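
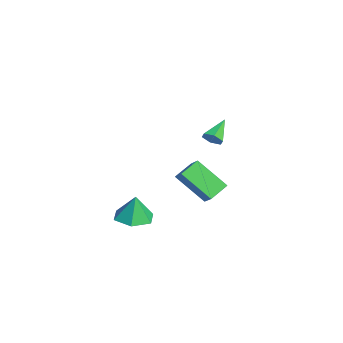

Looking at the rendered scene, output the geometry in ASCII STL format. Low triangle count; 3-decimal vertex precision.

solid 
facet normal -0.019 -0.078 -0.997
outer loop
vertex 1.044 -2.195 -4.223
vertex 0.266 -2.897 -4.153
vertex 0.044 -1.873 -4.229
endloop
endfacet
facet normal 0.269 0.845 0.461
outer loop
vertex 1.044 -2.195 -4.223
vertex 0.044 -1.873 -4.229
vertex 0.294 -2.783 -2.707
endloop
endfacet
facet normal -0.020 -0.078 -0.997
outer loop
vertex 0.044 -1.873 -4.229
vertex 0.266 -2.897 -4.153
vertex -0.734 -2.575 -4.158
endloop
endfacet
facet normal -0.558 0.668 0.491
outer loop
vertex 0.044 -1.873 -4.229
vertex -0.734 -2.575 -4.158
vertex 0.294 -2.783 -2.707
endloop
endfacet
facet normal -0.020 -0.078 -0.997
outer loop
vertex -0.734 -2.575 -4.158
vertex 0.266 -2.897 -4.153
vertex -0.512 -3.598 -4.082
endloop
endfacet
facet normal -0.817 -0.136 0.560
outer loop
vertex -0.734 -2.575 -4.158
vertex -0.512 -3.598 -4.082
vertex 0.294 -2.783 -2.707
endloop
endfacet
facet normal -0.020 -0.078 -0.997
outer loop
vertex -0.512 -3.598 -4.082
vertex 0.266 -2.897 -4.153
vertex 0.487 -3.92 -4.077
endloop
endfacet
facet normal -0.249 -0.762 0.598
outer loop
vertex -0.512 -3.598 -4.082
vertex 0.487 -3.92 -4.077
vertex 0.294 -2.783 -2.707
endloop
endfacet
facet normal -0.019 -0.078 -0.997
outer loop
vertex 0.487 -3.92 -4.077
vertex 0.266 -2.897 -4.153
vertex 1.265 -3.218 -4.147
endloop
endfacet
facet normal 0.579 -0.585 0.567
outer loop
vertex 0.487 -3.92 -4.077
vertex 1.265 -3.218 -4.147
vertex 0.294 -2.783 -2.707
endloop
endfacet
facet normal -0.019 -0.078 -0.997
outer loop
vertex 1.265 -3.218 -4.147
vertex 0.266 -2.897 -4.153
vertex 1.044 -2.195 -4.223
endloop
endfacet
facet normal 0.838 0.218 0.499
outer loop
vertex 1.265 -3.218 -4.147
vertex 1.044 -2.195 -4.223
vertex 0.294 -2.783 -2.707
endloop
endfacet
facet normal 0.619 -0.582 -0.528
outer loop
vertex 4.385 0.079 3.477
vertex 4.02 0.075 3.053
vertex 4.415 0.472 3.079
endloop
endfacet
facet normal 0.537 0.580 0.613
outer loop
vertex 4.385 0.079 3.477
vertex 4.415 0.472 3.079
vertex 3.16 0.885 3.787
endloop
endfacet
facet normal 0.619 -0.581 -0.529
outer loop
vertex 4.415 0.472 3.079
vertex 4.02 0.075 3.053
vertex 4.049 0.468 2.655
endloop
endfacet
facet normal 0.209 0.959 -0.189
outer loop
vertex 4.415 0.472 3.079
vertex 4.049 0.468 2.655
vertex 3.16 0.885 3.787
endloop
endfacet
facet normal 0.618 -0.582 -0.529
outer loop
vertex 4.049 0.468 2.655
vertex 4.02 0.075 3.053
vertex 3.654 0.072 2.629
endloop
endfacet
facet normal -0.531 0.570 -0.627
outer loop
vertex 4.049 0.468 2.655
vertex 3.654 0.072 2.629
vertex 3.16 0.885 3.787
endloop
endfacet
facet normal 0.618 -0.582 -0.529
outer loop
vertex 3.654 0.072 2.629
vertex 4.02 0.075 3.053
vertex 3.625 -0.321 3.027
endloop
endfacet
facet normal -0.944 -0.198 -0.264
outer loop
vertex 3.654 0.072 2.629
vertex 3.625 -0.321 3.027
vertex 3.16 0.885 3.787
endloop
endfacet
facet normal 0.619 -0.583 -0.527
outer loop
vertex 3.625 -0.321 3.027
vertex 4.02 0.075 3.053
vertex 3.99 -0.317 3.451
endloop
endfacet
facet normal -0.617 -0.576 0.536
outer loop
vertex 3.625 -0.321 3.027
vertex 3.99 -0.317 3.451
vertex 3.16 0.885 3.787
endloop
endfacet
facet normal 0.619 -0.583 -0.527
outer loop
vertex 3.99 -0.317 3.451
vertex 4.02 0.075 3.053
vertex 4.385 0.079 3.477
endloop
endfacet
facet normal 0.123 -0.187 0.975
outer loop
vertex 3.99 -0.317 3.451
vertex 4.385 0.079 3.477
vertex 3.16 0.885 3.787
endloop
endfacet
facet normal -0.469 0.787 0.401
outer loop
vertex -0.967 0.608 -1.316
vertex -0.025 1.89 -2.732
vertex -1.747 0.471 -1.959
endloop
endfacet
facet normal -0.442 -0.602 0.665
outer loop
vertex -1.175 -0.49 -2.448
vertex -0.967 0.608 -1.316
vertex -1.747 0.471 -1.959
endloop
endfacet
facet normal -0.469 0.787 0.400
outer loop
vertex -1.747 0.471 -1.959
vertex -0.025 1.89 -2.732
vertex -0.804 1.753 -3.375
endloop
endfacet
facet normal -0.764 -0.134 -0.631
outer loop
vertex -0.804 1.753 -3.375
vertex -1.175 -0.49 -2.448
vertex -1.747 0.471 -1.959
endloop
endfacet
facet normal 0.765 0.134 0.630
outer loop
vertex -0.967 0.608 -1.316
vertex 0.547 0.929 -3.221
vertex -0.025 1.89 -2.732
endloop
endfacet
facet normal -0.443 -0.601 0.665
outer loop
vertex -0.396 -0.353 -1.805
vertex -0.967 0.608 -1.316
vertex -1.175 -0.49 -2.448
endloop
endfacet
facet normal 0.765 0.134 0.630
outer loop
vertex -0.396 -0.353 -1.805
vertex 0.547 0.929 -3.221
vertex -0.967 0.608 -1.316
endloop
endfacet
facet normal 0.443 0.602 -0.665
outer loop
vertex -0.025 1.89 -2.732
vertex 0.547 0.929 -3.221
vertex -0.804 1.753 -3.375
endloop
endfacet
facet normal -0.765 -0.134 -0.630
outer loop
vertex -0.233 0.792 -3.864
vertex -1.175 -0.49 -2.448
vertex -0.804 1.753 -3.375
endloop
endfacet
facet normal 0.443 0.601 -0.665
outer loop
vertex -0.804 1.753 -3.375
vertex 0.547 0.929 -3.221
vertex -0.233 0.792 -3.864
endloop
endfacet
facet normal 0.469 -0.787 -0.401
outer loop
vertex -0.233 0.792 -3.864
vertex -0.396 -0.353 -1.805
vertex -1.175 -0.49 -2.448
endloop
endfacet
facet normal 0.469 -0.787 -0.401
outer loop
vertex 0.547 0.929 -3.221
vertex -0.396 -0.353 -1.805
vertex -0.233 0.792 -3.864
endloop
endfacet

endsolid


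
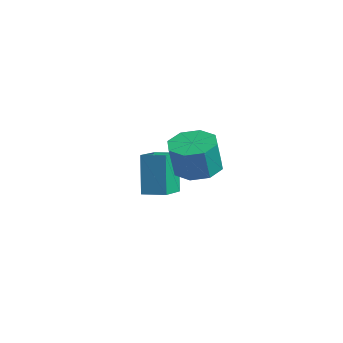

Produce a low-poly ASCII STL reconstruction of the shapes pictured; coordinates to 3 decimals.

solid 
facet normal -0.081 0.234 -0.969
outer loop
vertex 2.293 -1.538 1.802
vertex 1.664 -0.71 2.055
vertex 2.718 -0.85 1.933
endloop
endfacet
facet normal 0.851 -0.489 -0.190
outer loop
vertex 2.293 -1.538 1.802
vertex 2.718 -0.85 1.933
vertex 2.425 -1.918 3.371
endloop
endfacet
facet normal 0.851 -0.489 -0.190
outer loop
vertex 2.425 -1.918 3.371
vertex 2.718 -0.85 1.933
vertex 2.85 -1.23 3.502
endloop
endfacet
facet normal 0.082 -0.235 0.969
outer loop
vertex 2.425 -1.918 3.371
vertex 2.85 -1.23 3.502
vertex 1.796 -1.09 3.625
endloop
endfacet
facet normal -0.081 0.234 -0.969
outer loop
vertex 2.718 -0.85 1.933
vertex 1.664 -0.71 2.055
vertex 2.525 -0.08 2.135
endloop
endfacet
facet normal 0.968 0.248 -0.021
outer loop
vertex 2.718 -0.85 1.933
vertex 2.525 -0.08 2.135
vertex 2.85 -1.23 3.502
endloop
endfacet
facet normal 0.968 0.248 -0.021
outer loop
vertex 2.85 -1.23 3.502
vertex 2.525 -0.08 2.135
vertex 2.657 -0.46 3.705
endloop
endfacet
facet normal 0.082 -0.235 0.969
outer loop
vertex 2.85 -1.23 3.502
vertex 2.657 -0.46 3.705
vertex 1.796 -1.09 3.625
endloop
endfacet
facet normal -0.082 0.235 -0.969
outer loop
vertex 2.525 -0.08 2.135
vertex 1.664 -0.71 2.055
vertex 1.828 0.321 2.291
endloop
endfacet
facet normal 0.519 0.840 0.160
outer loop
vertex 2.525 -0.08 2.135
vertex 1.828 0.321 2.291
vertex 2.657 -0.46 3.705
endloop
endfacet
facet normal 0.519 0.840 0.160
outer loop
vertex 2.657 -0.46 3.705
vertex 1.828 0.321 2.291
vertex 1.96 -0.059 3.86
endloop
endfacet
facet normal 0.081 -0.234 0.969
outer loop
vertex 2.657 -0.46 3.705
vertex 1.96 -0.059 3.86
vertex 1.796 -1.09 3.625
endloop
endfacet
facet normal -0.082 0.235 -0.969
outer loop
vertex 1.828 0.321 2.291
vertex 1.664 -0.71 2.055
vertex 1.035 0.118 2.309
endloop
endfacet
facet normal -0.235 0.940 0.247
outer loop
vertex 1.828 0.321 2.291
vertex 1.035 0.118 2.309
vertex 1.96 -0.059 3.86
endloop
endfacet
facet normal -0.235 0.940 0.247
outer loop
vertex 1.96 -0.059 3.86
vertex 1.035 0.118 2.309
vertex 1.167 -0.262 3.878
endloop
endfacet
facet normal 0.082 -0.234 0.969
outer loop
vertex 1.96 -0.059 3.86
vertex 1.167 -0.262 3.878
vertex 1.796 -1.09 3.625
endloop
endfacet
facet normal -0.082 0.235 -0.969
outer loop
vertex 1.035 0.118 2.309
vertex 1.664 -0.71 2.055
vertex 0.61 -0.57 2.178
endloop
endfacet
facet normal -0.851 0.489 0.190
outer loop
vertex 1.035 0.118 2.309
vertex 0.61 -0.57 2.178
vertex 1.167 -0.262 3.878
endloop
endfacet
facet normal -0.851 0.489 0.190
outer loop
vertex 1.167 -0.262 3.878
vertex 0.61 -0.57 2.178
vertex 0.742 -0.95 3.747
endloop
endfacet
facet normal 0.081 -0.234 0.969
outer loop
vertex 1.167 -0.262 3.878
vertex 0.742 -0.95 3.747
vertex 1.796 -1.09 3.625
endloop
endfacet
facet normal -0.082 0.235 -0.969
outer loop
vertex 0.61 -0.57 2.178
vertex 1.664 -0.71 2.055
vertex 0.803 -1.34 1.975
endloop
endfacet
facet normal -0.968 -0.248 0.021
outer loop
vertex 0.61 -0.57 2.178
vertex 0.803 -1.34 1.975
vertex 0.742 -0.95 3.747
endloop
endfacet
facet normal -0.968 -0.248 0.021
outer loop
vertex 0.742 -0.95 3.747
vertex 0.803 -1.34 1.975
vertex 0.935 -1.72 3.545
endloop
endfacet
facet normal 0.081 -0.234 0.969
outer loop
vertex 0.742 -0.95 3.747
vertex 0.935 -1.72 3.545
vertex 1.796 -1.09 3.625
endloop
endfacet
facet normal -0.081 0.234 -0.969
outer loop
vertex 0.803 -1.34 1.975
vertex 1.664 -0.71 2.055
vertex 1.5 -1.741 1.82
endloop
endfacet
facet normal -0.519 -0.840 -0.160
outer loop
vertex 0.803 -1.34 1.975
vertex 1.5 -1.741 1.82
vertex 0.935 -1.72 3.545
endloop
endfacet
facet normal -0.519 -0.840 -0.160
outer loop
vertex 0.935 -1.72 3.545
vertex 1.5 -1.741 1.82
vertex 1.632 -2.121 3.389
endloop
endfacet
facet normal 0.082 -0.235 0.969
outer loop
vertex 0.935 -1.72 3.545
vertex 1.632 -2.121 3.389
vertex 1.796 -1.09 3.625
endloop
endfacet
facet normal -0.082 0.234 -0.969
outer loop
vertex 1.5 -1.741 1.82
vertex 1.664 -0.71 2.055
vertex 2.293 -1.538 1.802
endloop
endfacet
facet normal 0.235 -0.940 -0.247
outer loop
vertex 1.5 -1.741 1.82
vertex 2.293 -1.538 1.802
vertex 1.632 -2.121 3.389
endloop
endfacet
facet normal 0.235 -0.940 -0.247
outer loop
vertex 1.632 -2.121 3.389
vertex 2.293 -1.538 1.802
vertex 2.425 -1.918 3.371
endloop
endfacet
facet normal 0.082 -0.235 0.969
outer loop
vertex 1.632 -2.121 3.389
vertex 2.425 -1.918 3.371
vertex 1.796 -1.09 3.625
endloop
endfacet
facet normal -0.790 -0.598 -0.139
outer loop
vertex -3.352 -0.275 0.548
vertex -4.239 1.026 -0.008
vertex -2.685 -0.685 -1.475
endloop
endfacet
facet normal 0.531 -0.779 0.333
outer loop
vertex -1.761 0.014 -1.312
vertex -3.352 -0.275 0.548
vertex -2.685 -0.685 -1.475
endloop
endfacet
facet normal -0.790 -0.598 -0.140
outer loop
vertex -2.685 -0.685 -1.475
vertex -4.239 1.026 -0.008
vertex -3.571 0.616 -2.032
endloop
endfacet
facet normal 0.308 -0.190 -0.932
outer loop
vertex -3.571 0.616 -2.032
vertex -1.761 0.014 -1.312
vertex -2.685 -0.685 -1.475
endloop
endfacet
facet normal -0.307 0.189 0.933
outer loop
vertex -3.352 -0.275 0.548
vertex -3.315 1.725 0.155
vertex -4.239 1.026 -0.008
endloop
endfacet
facet normal 0.531 -0.779 0.333
outer loop
vertex -2.429 0.424 0.712
vertex -3.352 -0.275 0.548
vertex -1.761 0.014 -1.312
endloop
endfacet
facet normal -0.309 0.189 0.932
outer loop
vertex -2.429 0.424 0.712
vertex -3.315 1.725 0.155
vertex -3.352 -0.275 0.548
endloop
endfacet
facet normal -0.531 0.779 -0.333
outer loop
vertex -4.239 1.026 -0.008
vertex -3.315 1.725 0.155
vertex -3.571 0.616 -2.032
endloop
endfacet
facet normal 0.308 -0.188 -0.932
outer loop
vertex -2.648 1.315 -1.868
vertex -1.761 0.014 -1.312
vertex -3.571 0.616 -2.032
endloop
endfacet
facet normal -0.531 0.779 -0.333
outer loop
vertex -3.571 0.616 -2.032
vertex -3.315 1.725 0.155
vertex -2.648 1.315 -1.868
endloop
endfacet
facet normal 0.789 0.598 0.139
outer loop
vertex -2.648 1.315 -1.868
vertex -2.429 0.424 0.712
vertex -1.761 0.014 -1.312
endloop
endfacet
facet normal 0.790 0.597 0.139
outer loop
vertex -3.315 1.725 0.155
vertex -2.429 0.424 0.712
vertex -2.648 1.315 -1.868
endloop
endfacet

endsolid


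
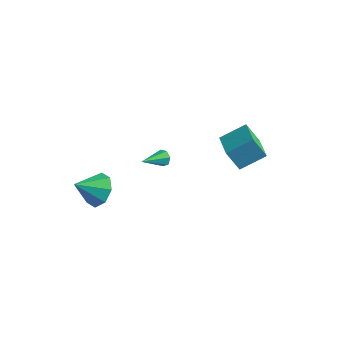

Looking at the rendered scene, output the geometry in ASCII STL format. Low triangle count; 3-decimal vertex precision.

solid 
facet normal 0.431 0.651 -0.625
outer loop
vertex -0.584 -3.928 -4.162
vertex -1.496 -3.35 -4.188
vertex -0.608 -3.348 -3.574
endloop
endfacet
facet normal 0.558 -0.579 0.594
outer loop
vertex -0.584 -3.928 -4.162
vertex -0.608 -3.348 -3.574
vertex -2.224 -4.45 -3.132
endloop
endfacet
facet normal 0.431 0.651 -0.625
outer loop
vertex -0.608 -3.348 -3.574
vertex -1.496 -3.35 -4.188
vertex -1.152 -2.769 -3.346
endloop
endfacet
facet normal 0.313 -0.079 0.947
outer loop
vertex -0.608 -3.348 -3.574
vertex -1.152 -2.769 -3.346
vertex -2.224 -4.45 -3.132
endloop
endfacet
facet normal 0.431 0.651 -0.625
outer loop
vertex -1.152 -2.769 -3.346
vertex -1.496 -3.35 -4.188
vertex -1.897 -2.53 -3.611
endloop
endfacet
facet normal -0.243 0.274 0.931
outer loop
vertex -1.152 -2.769 -3.346
vertex -1.897 -2.53 -3.611
vertex -2.224 -4.45 -3.132
endloop
endfacet
facet normal 0.430 0.651 -0.626
outer loop
vertex -1.897 -2.53 -3.611
vertex -1.496 -3.35 -4.188
vertex -2.408 -2.772 -4.214
endloop
endfacet
facet normal -0.785 0.272 0.556
outer loop
vertex -1.897 -2.53 -3.611
vertex -2.408 -2.772 -4.214
vertex -2.224 -4.45 -3.132
endloop
endfacet
facet normal 0.430 0.651 -0.625
outer loop
vertex -2.408 -2.772 -4.214
vertex -1.496 -3.35 -4.188
vertex -2.385 -3.352 -4.802
endloop
endfacet
facet normal -0.996 -0.082 0.042
outer loop
vertex -2.408 -2.772 -4.214
vertex -2.385 -3.352 -4.802
vertex -2.224 -4.45 -3.132
endloop
endfacet
facet normal 0.430 0.651 -0.625
outer loop
vertex -2.385 -3.352 -4.802
vertex -1.496 -3.35 -4.188
vertex -1.841 -3.931 -5.031
endloop
endfacet
facet normal -0.751 -0.583 -0.311
outer loop
vertex -2.385 -3.352 -4.802
vertex -1.841 -3.931 -5.031
vertex -2.224 -4.45 -3.132
endloop
endfacet
facet normal 0.431 0.651 -0.625
outer loop
vertex -1.841 -3.931 -5.031
vertex -1.496 -3.35 -4.188
vertex -1.095 -4.17 -4.766
endloop
endfacet
facet normal -0.195 -0.935 -0.295
outer loop
vertex -1.841 -3.931 -5.031
vertex -1.095 -4.17 -4.766
vertex -2.224 -4.45 -3.132
endloop
endfacet
facet normal 0.430 0.651 -0.625
outer loop
vertex -1.095 -4.17 -4.766
vertex -1.496 -3.35 -4.188
vertex -0.584 -3.928 -4.162
endloop
endfacet
facet normal 0.348 -0.934 0.080
outer loop
vertex -1.095 -4.17 -4.766
vertex -0.584 -3.928 -4.162
vertex -2.224 -4.45 -3.132
endloop
endfacet
facet normal -0.718 0.664 -0.206
outer loop
vertex 1.882 2.923 -2.799
vertex 2.781 4.128 -2.049
vertex 2.558 3.243 -4.122
endloop
endfacet
facet normal -0.535 -0.717 -0.447
outer loop
vertex 3.779 2.112 -3.771
vertex 1.882 2.923 -2.799
vertex 2.558 3.243 -4.122
endloop
endfacet
facet normal -0.718 0.665 -0.207
outer loop
vertex 2.558 3.243 -4.122
vertex 2.781 4.128 -2.049
vertex 3.458 4.447 -3.372
endloop
endfacet
facet normal 0.445 0.210 -0.871
outer loop
vertex 3.458 4.447 -3.372
vertex 3.779 2.112 -3.771
vertex 2.558 3.243 -4.122
endloop
endfacet
facet normal -0.445 -0.210 0.871
outer loop
vertex 1.882 2.923 -2.799
vertex 4.002 2.997 -1.698
vertex 2.781 4.128 -2.049
endloop
endfacet
facet normal -0.535 -0.717 -0.447
outer loop
vertex 3.102 1.793 -2.448
vertex 1.882 2.923 -2.799
vertex 3.779 2.112 -3.771
endloop
endfacet
facet normal -0.445 -0.210 0.871
outer loop
vertex 3.102 1.793 -2.448
vertex 4.002 2.997 -1.698
vertex 1.882 2.923 -2.799
endloop
endfacet
facet normal 0.535 0.717 0.447
outer loop
vertex 2.781 4.128 -2.049
vertex 4.002 2.997 -1.698
vertex 3.458 4.447 -3.372
endloop
endfacet
facet normal 0.445 0.210 -0.871
outer loop
vertex 4.678 3.317 -3.021
vertex 3.779 2.112 -3.771
vertex 3.458 4.447 -3.372
endloop
endfacet
facet normal 0.535 0.717 0.447
outer loop
vertex 3.458 4.447 -3.372
vertex 4.002 2.997 -1.698
vertex 4.678 3.317 -3.021
endloop
endfacet
facet normal 0.718 -0.665 0.207
outer loop
vertex 4.678 3.317 -3.021
vertex 3.102 1.793 -2.448
vertex 3.779 2.112 -3.771
endloop
endfacet
facet normal 0.718 -0.665 0.206
outer loop
vertex 4.002 2.997 -1.698
vertex 3.102 1.793 -2.448
vertex 4.678 3.317 -3.021
endloop
endfacet
facet normal 0.245 0.881 -0.404
outer loop
vertex -0.087 0.502 -4.544
vertex -0.253 0.749 -4.106
vertex 0.231 0.563 -4.218
endloop
endfacet
facet normal 0.581 -0.686 -0.438
outer loop
vertex -0.087 0.502 -4.544
vertex 0.231 0.563 -4.218
vertex -0.647 -0.669 -3.454
endloop
endfacet
facet normal 0.245 0.881 -0.405
outer loop
vertex 0.231 0.563 -4.218
vertex -0.253 0.749 -4.106
vertex 0.185 0.765 -3.807
endloop
endfacet
facet normal 0.855 -0.421 0.303
outer loop
vertex 0.231 0.563 -4.218
vertex 0.185 0.765 -3.807
vertex -0.647 -0.669 -3.454
endloop
endfacet
facet normal 0.244 0.882 -0.404
outer loop
vertex 0.185 0.765 -3.807
vertex -0.253 0.749 -4.106
vertex -0.19 0.954 -3.621
endloop
endfacet
facet normal 0.432 -0.029 0.901
outer loop
vertex 0.185 0.765 -3.807
vertex -0.19 0.954 -3.621
vertex -0.647 -0.669 -3.454
endloop
endfacet
facet normal 0.246 0.881 -0.404
outer loop
vertex -0.19 0.954 -3.621
vertex -0.253 0.749 -4.106
vertex -0.613 0.99 -3.8
endloop
endfacet
facet normal -0.368 0.197 0.909
outer loop
vertex -0.19 0.954 -3.621
vertex -0.613 0.99 -3.8
vertex -0.647 -0.669 -3.454
endloop
endfacet
facet normal 0.245 0.881 -0.405
outer loop
vertex -0.613 0.99 -3.8
vertex -0.253 0.749 -4.106
vertex -0.764 0.844 -4.209
endloop
endfacet
facet normal -0.944 0.086 0.318
outer loop
vertex -0.613 0.99 -3.8
vertex -0.764 0.844 -4.209
vertex -0.647 -0.669 -3.454
endloop
endfacet
facet normal 0.245 0.881 -0.404
outer loop
vertex -0.764 0.844 -4.209
vertex -0.253 0.749 -4.106
vertex -0.53 0.627 -4.54
endloop
endfacet
facet normal -0.861 -0.279 -0.426
outer loop
vertex -0.764 0.844 -4.209
vertex -0.53 0.627 -4.54
vertex -0.647 -0.669 -3.454
endloop
endfacet
facet normal 0.245 0.881 -0.404
outer loop
vertex -0.53 0.627 -4.54
vertex -0.253 0.749 -4.106
vertex -0.087 0.502 -4.544
endloop
endfacet
facet normal -0.182 -0.622 -0.762
outer loop
vertex -0.53 0.627 -4.54
vertex -0.087 0.502 -4.544
vertex -0.647 -0.669 -3.454
endloop
endfacet

endsolid


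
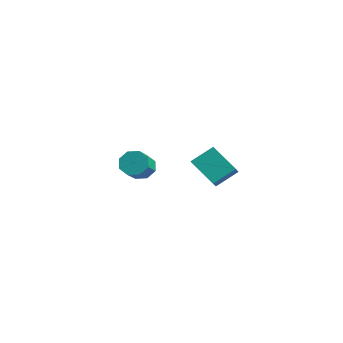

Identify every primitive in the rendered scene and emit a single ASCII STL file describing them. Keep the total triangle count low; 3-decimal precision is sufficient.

solid 
facet normal -0.460 0.646 -0.609
outer loop
vertex -0.396 -1.94 -0.334
vertex -0.793 -2.57 -0.702
vertex -0.951 -2.073 -0.056
endloop
endfacet
facet normal 0.155 0.734 0.661
outer loop
vertex -0.396 -1.94 -0.334
vertex -0.951 -2.073 -0.056
vertex 0.33 -2.961 0.629
endloop
endfacet
facet normal 0.155 0.734 0.661
outer loop
vertex 0.33 -2.961 0.629
vertex -0.951 -2.073 -0.056
vertex -0.226 -3.094 0.907
endloop
endfacet
facet normal 0.459 -0.646 0.610
outer loop
vertex 0.33 -2.961 0.629
vertex -0.226 -3.094 0.907
vertex -0.067 -3.59 0.262
endloop
endfacet
facet normal -0.460 0.646 -0.609
outer loop
vertex -0.951 -2.073 -0.056
vertex -0.793 -2.57 -0.702
vertex -1.414 -2.497 -0.156
endloop
endfacet
facet normal -0.508 0.372 0.777
outer loop
vertex -0.951 -2.073 -0.056
vertex -1.414 -2.497 -0.156
vertex -0.226 -3.094 0.907
endloop
endfacet
facet normal -0.508 0.372 0.777
outer loop
vertex -0.226 -3.094 0.907
vertex -1.414 -2.497 -0.156
vertex -0.688 -3.517 0.807
endloop
endfacet
facet normal 0.459 -0.646 0.610
outer loop
vertex -0.226 -3.094 0.907
vertex -0.688 -3.517 0.807
vertex -0.067 -3.59 0.262
endloop
endfacet
facet normal -0.459 0.647 -0.609
outer loop
vertex -1.414 -2.497 -0.156
vertex -0.793 -2.57 -0.702
vertex -1.513 -2.963 -0.576
endloop
endfacet
facet normal -0.874 -0.209 0.438
outer loop
vertex -1.414 -2.497 -0.156
vertex -1.513 -2.963 -0.576
vertex -0.688 -3.517 0.807
endloop
endfacet
facet normal -0.874 -0.209 0.438
outer loop
vertex -0.688 -3.517 0.807
vertex -1.513 -2.963 -0.576
vertex -0.787 -3.984 0.387
endloop
endfacet
facet normal 0.459 -0.646 0.610
outer loop
vertex -0.688 -3.517 0.807
vertex -0.787 -3.984 0.387
vertex -0.067 -3.59 0.262
endloop
endfacet
facet normal -0.459 0.646 -0.610
outer loop
vertex -1.513 -2.963 -0.576
vertex -0.793 -2.57 -0.702
vertex -1.19 -3.199 -1.069
endloop
endfacet
facet normal -0.728 -0.667 -0.158
outer loop
vertex -1.513 -2.963 -0.576
vertex -1.19 -3.199 -1.069
vertex -0.787 -3.984 0.387
endloop
endfacet
facet normal -0.728 -0.667 -0.158
outer loop
vertex -0.787 -3.984 0.387
vertex -1.19 -3.199 -1.069
vertex -0.464 -4.22 -0.106
endloop
endfacet
facet normal 0.459 -0.646 0.610
outer loop
vertex -0.787 -3.984 0.387
vertex -0.464 -4.22 -0.106
vertex -0.067 -3.59 0.262
endloop
endfacet
facet normal -0.459 0.646 -0.610
outer loop
vertex -1.19 -3.199 -1.069
vertex -0.793 -2.57 -0.702
vertex -0.634 -3.066 -1.347
endloop
endfacet
facet normal -0.155 -0.734 -0.661
outer loop
vertex -1.19 -3.199 -1.069
vertex -0.634 -3.066 -1.347
vertex -0.464 -4.22 -0.106
endloop
endfacet
facet normal -0.155 -0.734 -0.661
outer loop
vertex -0.464 -4.22 -0.106
vertex -0.634 -3.066 -1.347
vertex 0.091 -4.087 -0.384
endloop
endfacet
facet normal 0.460 -0.646 0.609
outer loop
vertex -0.464 -4.22 -0.106
vertex 0.091 -4.087 -0.384
vertex -0.067 -3.59 0.262
endloop
endfacet
facet normal -0.459 0.646 -0.610
outer loop
vertex -0.634 -3.066 -1.347
vertex -0.793 -2.57 -0.702
vertex -0.172 -2.643 -1.247
endloop
endfacet
facet normal 0.508 -0.372 -0.777
outer loop
vertex -0.634 -3.066 -1.347
vertex -0.172 -2.643 -1.247
vertex 0.091 -4.087 -0.384
endloop
endfacet
facet normal 0.508 -0.372 -0.777
outer loop
vertex 0.091 -4.087 -0.384
vertex -0.172 -2.643 -1.247
vertex 0.554 -3.663 -0.284
endloop
endfacet
facet normal 0.460 -0.646 0.609
outer loop
vertex 0.091 -4.087 -0.384
vertex 0.554 -3.663 -0.284
vertex -0.067 -3.59 0.262
endloop
endfacet
facet normal -0.459 0.646 -0.610
outer loop
vertex -0.172 -2.643 -1.247
vertex -0.793 -2.57 -0.702
vertex -0.073 -2.176 -0.827
endloop
endfacet
facet normal 0.874 0.209 -0.438
outer loop
vertex -0.172 -2.643 -1.247
vertex -0.073 -2.176 -0.827
vertex 0.554 -3.663 -0.284
endloop
endfacet
facet normal 0.874 0.209 -0.438
outer loop
vertex 0.554 -3.663 -0.284
vertex -0.073 -2.176 -0.827
vertex 0.653 -3.197 0.136
endloop
endfacet
facet normal 0.459 -0.647 0.609
outer loop
vertex 0.554 -3.663 -0.284
vertex 0.653 -3.197 0.136
vertex -0.067 -3.59 0.262
endloop
endfacet
facet normal -0.459 0.646 -0.610
outer loop
vertex -0.073 -2.176 -0.827
vertex -0.793 -2.57 -0.702
vertex -0.396 -1.94 -0.334
endloop
endfacet
facet normal 0.728 0.667 0.158
outer loop
vertex -0.073 -2.176 -0.827
vertex -0.396 -1.94 -0.334
vertex 0.653 -3.197 0.136
endloop
endfacet
facet normal 0.728 0.667 0.158
outer loop
vertex 0.653 -3.197 0.136
vertex -0.396 -1.94 -0.334
vertex 0.33 -2.961 0.629
endloop
endfacet
facet normal 0.459 -0.646 0.610
outer loop
vertex 0.653 -3.197 0.136
vertex 0.33 -2.961 0.629
vertex -0.067 -3.59 0.262
endloop
endfacet
facet normal -0.550 0.584 -0.597
outer loop
vertex -3.583 3.169 -3.749
vertex -3.19 4.444 -2.865
vertex -2.002 3.481 -4.9
endloop
endfacet
facet normal -0.245 -0.796 -0.553
outer loop
vertex -1.15 2.576 -3.975
vertex -3.583 3.169 -3.749
vertex -2.002 3.481 -4.9
endloop
endfacet
facet normal -0.550 0.583 -0.597
outer loop
vertex -2.002 3.481 -4.9
vertex -3.19 4.444 -2.865
vertex -1.61 4.756 -4.016
endloop
endfacet
facet normal 0.798 0.158 -0.581
outer loop
vertex -1.61 4.756 -4.016
vertex -1.15 2.576 -3.975
vertex -2.002 3.481 -4.9
endloop
endfacet
facet normal -0.798 -0.157 0.581
outer loop
vertex -3.583 3.169 -3.749
vertex -2.338 3.539 -1.94
vertex -3.19 4.444 -2.865
endloop
endfacet
facet normal -0.245 -0.796 -0.553
outer loop
vertex -2.73 2.264 -2.824
vertex -3.583 3.169 -3.749
vertex -1.15 2.576 -3.975
endloop
endfacet
facet normal -0.798 -0.158 0.582
outer loop
vertex -2.73 2.264 -2.824
vertex -2.338 3.539 -1.94
vertex -3.583 3.169 -3.749
endloop
endfacet
facet normal 0.246 0.796 0.553
outer loop
vertex -3.19 4.444 -2.865
vertex -2.338 3.539 -1.94
vertex -1.61 4.756 -4.016
endloop
endfacet
facet normal 0.798 0.157 -0.582
outer loop
vertex -0.757 3.851 -3.091
vertex -1.15 2.576 -3.975
vertex -1.61 4.756 -4.016
endloop
endfacet
facet normal 0.245 0.796 0.553
outer loop
vertex -1.61 4.756 -4.016
vertex -2.338 3.539 -1.94
vertex -0.757 3.851 -3.091
endloop
endfacet
facet normal 0.550 -0.584 0.597
outer loop
vertex -0.757 3.851 -3.091
vertex -2.73 2.264 -2.824
vertex -1.15 2.576 -3.975
endloop
endfacet
facet normal 0.550 -0.583 0.598
outer loop
vertex -2.338 3.539 -1.94
vertex -2.73 2.264 -2.824
vertex -0.757 3.851 -3.091
endloop
endfacet

endsolid


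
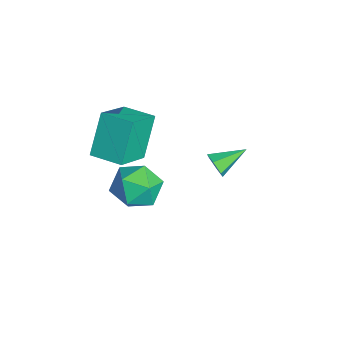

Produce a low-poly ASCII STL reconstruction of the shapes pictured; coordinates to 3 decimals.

solid 
facet normal -0.642 -0.764 -0.057
outer loop
vertex -0.637 -2.106 3.014
vertex -1.886 -0.979 1.971
vertex 0.282 -2.745 1.225
endloop
endfacet
facet normal 0.631 -0.569 0.527
outer loop
vertex 1.226 -1.621 1.309
vertex -0.637 -2.106 3.014
vertex 0.282 -2.745 1.225
endloop
endfacet
facet normal -0.642 -0.764 -0.057
outer loop
vertex 0.282 -2.745 1.225
vertex -1.886 -0.979 1.971
vertex -0.968 -1.617 0.182
endloop
endfacet
facet normal 0.435 -0.302 -0.848
outer loop
vertex -0.968 -1.617 0.182
vertex 1.226 -1.621 1.309
vertex 0.282 -2.745 1.225
endloop
endfacet
facet normal -0.435 0.302 0.848
outer loop
vertex -0.637 -2.106 3.014
vertex -0.942 0.145 2.055
vertex -1.886 -0.979 1.971
endloop
endfacet
facet normal 0.631 -0.570 0.527
outer loop
vertex 0.308 -0.983 3.098
vertex -0.637 -2.106 3.014
vertex 1.226 -1.621 1.309
endloop
endfacet
facet normal -0.435 0.302 0.848
outer loop
vertex 0.308 -0.983 3.098
vertex -0.942 0.145 2.055
vertex -0.637 -2.106 3.014
endloop
endfacet
facet normal -0.631 0.569 -0.527
outer loop
vertex -1.886 -0.979 1.971
vertex -0.942 0.145 2.055
vertex -0.968 -1.617 0.182
endloop
endfacet
facet normal 0.435 -0.303 -0.848
outer loop
vertex -0.023 -0.494 0.266
vertex 1.226 -1.621 1.309
vertex -0.968 -1.617 0.182
endloop
endfacet
facet normal -0.630 0.570 -0.527
outer loop
vertex -0.968 -1.617 0.182
vertex -0.942 0.145 2.055
vertex -0.023 -0.494 0.266
endloop
endfacet
facet normal 0.642 0.764 0.057
outer loop
vertex -0.023 -0.494 0.266
vertex 0.308 -0.983 3.098
vertex 1.226 -1.621 1.309
endloop
endfacet
facet normal 0.642 0.764 0.057
outer loop
vertex -0.942 0.145 2.055
vertex 0.308 -0.983 3.098
vertex -0.023 -0.494 0.266
endloop
endfacet
facet normal -0.459 0.846 -0.271
outer loop
vertex 2.73 -0.738 0.858
vertex 2.051 -0.816 1.765
vertex 3.037 -0.257 1.84
endloop
endfacet
facet normal 0.222 0.847 -0.484
outer loop
vertex 2.73 -0.738 0.858
vertex 3.037 -0.257 1.84
vertex 3.805 -0.815 1.216
endloop
endfacet
facet normal 0.321 0.279 -0.905
outer loop
vertex 2.73 -0.738 0.858
vertex 3.805 -0.815 1.216
vertex 3.293 -1.719 0.756
endloop
endfacet
facet normal -0.298 -0.072 -0.952
outer loop
vertex 2.73 -0.738 0.858
vertex 3.293 -1.719 0.756
vertex 2.21 -1.719 1.095
endloop
endfacet
facet normal -0.780 0.278 -0.560
outer loop
vertex 2.73 -0.738 0.858
vertex 2.21 -1.719 1.095
vertex 2.051 -0.816 1.765
endloop
endfacet
facet normal 0.634 0.768 0.094
outer loop
vertex 3.805 -0.815 1.216
vertex 3.037 -0.257 1.84
vertex 3.79 -0.941 2.345
endloop
endfacet
facet normal -0.468 0.767 0.439
outer loop
vertex 3.037 -0.257 1.84
vertex 2.051 -0.816 1.765
vertex 2.707 -0.941 2.684
endloop
endfacet
facet normal -0.988 -0.152 -0.030
outer loop
vertex 2.051 -0.816 1.765
vertex 2.21 -1.719 1.095
vertex 2.195 -1.845 2.224
endloop
endfacet
facet normal -0.208 -0.719 -0.664
outer loop
vertex 2.21 -1.719 1.095
vertex 3.293 -1.719 0.756
vertex 2.963 -2.403 1.6
endloop
endfacet
facet normal 0.795 -0.151 -0.588
outer loop
vertex 3.293 -1.719 0.756
vertex 3.805 -0.815 1.216
vertex 3.949 -1.844 1.675
endloop
endfacet
facet normal 0.298 0.072 0.952
outer loop
vertex 3.27 -1.922 2.582
vertex 3.79 -0.941 2.345
vertex 2.707 -0.941 2.684
endloop
endfacet
facet normal -0.321 -0.279 0.905
outer loop
vertex 3.27 -1.922 2.582
vertex 2.707 -0.941 2.684
vertex 2.195 -1.845 2.224
endloop
endfacet
facet normal -0.222 -0.847 0.484
outer loop
vertex 3.27 -1.922 2.582
vertex 2.195 -1.845 2.224
vertex 2.963 -2.403 1.6
endloop
endfacet
facet normal 0.459 -0.846 0.271
outer loop
vertex 3.27 -1.922 2.582
vertex 2.963 -2.403 1.6
vertex 3.949 -1.844 1.675
endloop
endfacet
facet normal 0.780 -0.278 0.560
outer loop
vertex 3.27 -1.922 2.582
vertex 3.949 -1.844 1.675
vertex 3.79 -0.941 2.345
endloop
endfacet
facet normal 0.208 0.719 0.664
outer loop
vertex 2.707 -0.941 2.684
vertex 3.79 -0.941 2.345
vertex 3.037 -0.257 1.84
endloop
endfacet
facet normal -0.795 0.151 0.588
outer loop
vertex 2.195 -1.845 2.224
vertex 2.707 -0.941 2.684
vertex 2.051 -0.816 1.765
endloop
endfacet
facet normal -0.634 -0.768 -0.094
outer loop
vertex 2.963 -2.403 1.6
vertex 2.195 -1.845 2.224
vertex 2.21 -1.719 1.095
endloop
endfacet
facet normal 0.468 -0.767 -0.439
outer loop
vertex 3.949 -1.844 1.675
vertex 2.963 -2.403 1.6
vertex 3.293 -1.719 0.756
endloop
endfacet
facet normal 0.988 0.152 0.030
outer loop
vertex 3.79 -0.941 2.345
vertex 3.949 -1.844 1.675
vertex 3.805 -0.815 1.216
endloop
endfacet
facet normal 0.215 -0.915 -0.340
outer loop
vertex -0.234 2.846 -1.993
vertex -0.584 2.585 -1.512
vertex -0.868 2.729 -2.079
endloop
endfacet
facet normal -0.018 0.652 -0.758
outer loop
vertex -0.234 2.846 -1.993
vertex -0.868 2.729 -2.079
vertex -0.916 3.995 -0.988
endloop
endfacet
facet normal 0.215 -0.916 -0.340
outer loop
vertex -0.868 2.729 -2.079
vertex -0.584 2.585 -1.512
vertex -1.218 2.468 -1.597
endloop
endfacet
facet normal -0.839 0.336 -0.427
outer loop
vertex -0.868 2.729 -2.079
vertex -1.218 2.468 -1.597
vertex -0.916 3.995 -0.988
endloop
endfacet
facet normal 0.215 -0.915 -0.341
outer loop
vertex -1.218 2.468 -1.597
vertex -0.584 2.585 -1.512
vertex -0.934 2.324 -1.031
endloop
endfacet
facet normal -0.894 -0.002 0.448
outer loop
vertex -1.218 2.468 -1.597
vertex -0.934 2.324 -1.031
vertex -0.916 3.995 -0.988
endloop
endfacet
facet normal 0.215 -0.915 -0.340
outer loop
vertex -0.934 2.324 -1.031
vertex -0.584 2.585 -1.512
vertex -0.301 2.441 -0.945
endloop
endfacet
facet normal -0.130 -0.024 0.991
outer loop
vertex -0.934 2.324 -1.031
vertex -0.301 2.441 -0.945
vertex -0.916 3.995 -0.988
endloop
endfacet
facet normal 0.215 -0.915 -0.340
outer loop
vertex -0.301 2.441 -0.945
vertex -0.584 2.585 -1.512
vertex 0.049 2.702 -1.426
endloop
endfacet
facet normal 0.691 0.292 0.661
outer loop
vertex -0.301 2.441 -0.945
vertex 0.049 2.702 -1.426
vertex -0.916 3.995 -0.988
endloop
endfacet
facet normal 0.215 -0.915 -0.340
outer loop
vertex 0.049 2.702 -1.426
vertex -0.584 2.585 -1.512
vertex -0.234 2.846 -1.993
endloop
endfacet
facet normal 0.747 0.630 -0.213
outer loop
vertex 0.049 2.702 -1.426
vertex -0.234 2.846 -1.993
vertex -0.916 3.995 -0.988
endloop
endfacet

endsolid


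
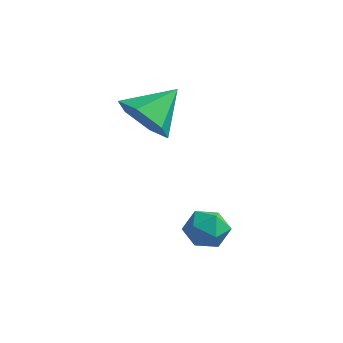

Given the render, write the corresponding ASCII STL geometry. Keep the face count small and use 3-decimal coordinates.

solid 
facet normal -0.078 0.420 0.904
outer loop
vertex 2.375 2.128 -2.001
vertex 1.938 1.577 -1.783
vertex 2.667 1.525 -1.696
endloop
endfacet
facet normal 0.552 0.573 0.606
outer loop
vertex 2.375 2.128 -2.001
vertex 2.667 1.525 -1.696
vertex 2.988 1.834 -2.281
endloop
endfacet
facet normal 0.427 0.904 -0.015
outer loop
vertex 2.375 2.128 -2.001
vertex 2.988 1.834 -2.281
vertex 2.458 2.077 -2.73
endloop
endfacet
facet normal -0.281 0.955 -0.099
outer loop
vertex 2.375 2.128 -2.001
vertex 2.458 2.077 -2.73
vertex 1.809 1.918 -2.423
endloop
endfacet
facet normal -0.592 0.655 0.469
outer loop
vertex 2.375 2.128 -2.001
vertex 1.809 1.918 -2.423
vertex 1.938 1.577 -1.783
endloop
endfacet
facet normal 0.885 -0.041 0.464
outer loop
vertex 2.988 1.834 -2.281
vertex 2.667 1.525 -1.696
vertex 2.931 1.102 -2.237
endloop
endfacet
facet normal -0.134 -0.292 0.947
outer loop
vertex 2.667 1.525 -1.696
vertex 1.938 1.577 -1.783
vertex 2.282 0.943 -1.93
endloop
endfacet
facet normal -0.966 0.090 0.243
outer loop
vertex 1.938 1.577 -1.783
vertex 1.809 1.918 -2.423
vertex 1.752 1.186 -2.379
endloop
endfacet
facet normal -0.461 0.576 -0.675
outer loop
vertex 1.809 1.918 -2.423
vertex 2.458 2.077 -2.73
vertex 2.073 1.495 -2.964
endloop
endfacet
facet normal 0.683 0.495 -0.538
outer loop
vertex 2.458 2.077 -2.73
vertex 2.988 1.834 -2.281
vertex 2.802 1.443 -2.877
endloop
endfacet
facet normal 0.281 -0.955 0.099
outer loop
vertex 2.365 0.892 -2.659
vertex 2.931 1.102 -2.237
vertex 2.282 0.943 -1.93
endloop
endfacet
facet normal -0.427 -0.904 0.015
outer loop
vertex 2.365 0.892 -2.659
vertex 2.282 0.943 -1.93
vertex 1.752 1.186 -2.379
endloop
endfacet
facet normal -0.552 -0.573 -0.606
outer loop
vertex 2.365 0.892 -2.659
vertex 1.752 1.186 -2.379
vertex 2.073 1.495 -2.964
endloop
endfacet
facet normal 0.078 -0.420 -0.904
outer loop
vertex 2.365 0.892 -2.659
vertex 2.073 1.495 -2.964
vertex 2.802 1.443 -2.877
endloop
endfacet
facet normal 0.592 -0.655 -0.469
outer loop
vertex 2.365 0.892 -2.659
vertex 2.802 1.443 -2.877
vertex 2.931 1.102 -2.237
endloop
endfacet
facet normal 0.461 -0.576 0.675
outer loop
vertex 2.282 0.943 -1.93
vertex 2.931 1.102 -2.237
vertex 2.667 1.525 -1.696
endloop
endfacet
facet normal -0.683 -0.495 0.538
outer loop
vertex 1.752 1.186 -2.379
vertex 2.282 0.943 -1.93
vertex 1.938 1.577 -1.783
endloop
endfacet
facet normal -0.885 0.041 -0.464
outer loop
vertex 2.073 1.495 -2.964
vertex 1.752 1.186 -2.379
vertex 1.809 1.918 -2.423
endloop
endfacet
facet normal 0.134 0.292 -0.947
outer loop
vertex 2.802 1.443 -2.877
vertex 2.073 1.495 -2.964
vertex 2.458 2.077 -2.73
endloop
endfacet
facet normal 0.966 -0.090 -0.243
outer loop
vertex 2.931 1.102 -2.237
vertex 2.802 1.443 -2.877
vertex 2.988 1.834 -2.281
endloop
endfacet
facet normal -0.264 -0.795 -0.546
outer loop
vertex 0.683 1.798 1.102
vertex -0.208 2.184 0.97
vertex 0.511 2.382 0.335
endloop
endfacet
facet normal 0.955 0.295 0.010
outer loop
vertex 0.683 1.798 1.102
vertex 0.511 2.382 0.335
vertex 0.188 3.376 1.79
endloop
endfacet
facet normal -0.264 -0.795 -0.546
outer loop
vertex 0.511 2.382 0.335
vertex -0.208 2.184 0.97
vertex -0.38 2.768 0.203
endloop
endfacet
facet normal 0.410 0.793 -0.451
outer loop
vertex 0.511 2.382 0.335
vertex -0.38 2.768 0.203
vertex 0.188 3.376 1.79
endloop
endfacet
facet normal -0.264 -0.795 -0.546
outer loop
vertex -0.38 2.768 0.203
vertex -0.208 2.184 0.97
vertex -1.099 2.57 0.838
endloop
endfacet
facet normal -0.415 0.889 -0.192
outer loop
vertex -0.38 2.768 0.203
vertex -1.099 2.57 0.838
vertex 0.188 3.376 1.79
endloop
endfacet
facet normal -0.263 -0.795 -0.547
outer loop
vertex -1.099 2.57 0.838
vertex -0.208 2.184 0.97
vertex -0.927 1.985 1.606
endloop
endfacet
facet normal -0.696 0.488 0.527
outer loop
vertex -1.099 2.57 0.838
vertex -0.927 1.985 1.606
vertex 0.188 3.376 1.79
endloop
endfacet
facet normal -0.263 -0.795 -0.547
outer loop
vertex -0.927 1.985 1.606
vertex -0.208 2.184 0.97
vertex -0.036 1.599 1.738
endloop
endfacet
facet normal -0.151 -0.010 0.989
outer loop
vertex -0.927 1.985 1.606
vertex -0.036 1.599 1.738
vertex 0.188 3.376 1.79
endloop
endfacet
facet normal -0.263 -0.795 -0.547
outer loop
vertex -0.036 1.599 1.738
vertex -0.208 2.184 0.97
vertex 0.683 1.798 1.102
endloop
endfacet
facet normal 0.675 -0.106 0.730
outer loop
vertex -0.036 1.599 1.738
vertex 0.683 1.798 1.102
vertex 0.188 3.376 1.79
endloop
endfacet

endsolid


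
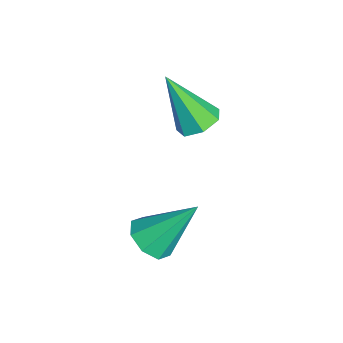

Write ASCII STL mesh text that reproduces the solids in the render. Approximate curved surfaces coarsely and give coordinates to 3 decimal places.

solid 
facet normal 0.241 0.457 -0.856
outer loop
vertex -1.379 1.907 1.918
vertex -1.97 2.391 2.01
vertex -1.245 2.468 2.255
endloop
endfacet
facet normal 0.829 -0.420 0.369
outer loop
vertex -1.379 1.907 1.918
vertex -1.245 2.468 2.255
vertex -2.49 1.409 3.85
endloop
endfacet
facet normal 0.241 0.456 -0.857
outer loop
vertex -1.245 2.468 2.255
vertex -1.97 2.391 2.01
vertex -1.657 2.971 2.407
endloop
endfacet
facet normal 0.639 0.310 0.704
outer loop
vertex -1.245 2.468 2.255
vertex -1.657 2.971 2.407
vertex -2.49 1.409 3.85
endloop
endfacet
facet normal 0.241 0.456 -0.857
outer loop
vertex -1.657 2.971 2.407
vertex -1.97 2.391 2.01
vertex -2.305 3.037 2.26
endloop
endfacet
facet normal -0.089 0.701 0.707
outer loop
vertex -1.657 2.971 2.407
vertex -2.305 3.037 2.26
vertex -2.49 1.409 3.85
endloop
endfacet
facet normal 0.242 0.457 -0.856
outer loop
vertex -2.305 3.037 2.26
vertex -1.97 2.391 2.01
vertex -2.701 2.617 1.924
endloop
endfacet
facet normal -0.805 0.459 0.376
outer loop
vertex -2.305 3.037 2.26
vertex -2.701 2.617 1.924
vertex -2.49 1.409 3.85
endloop
endfacet
facet normal 0.242 0.457 -0.856
outer loop
vertex -2.701 2.617 1.924
vertex -1.97 2.391 2.01
vertex -2.547 2.026 1.652
endloop
endfacet
facet normal -0.971 -0.234 -0.041
outer loop
vertex -2.701 2.617 1.924
vertex -2.547 2.026 1.652
vertex -2.49 1.409 3.85
endloop
endfacet
facet normal 0.242 0.457 -0.856
outer loop
vertex -2.547 2.026 1.652
vertex -1.97 2.391 2.01
vertex -1.958 1.71 1.65
endloop
endfacet
facet normal -0.461 -0.858 -0.229
outer loop
vertex -2.547 2.026 1.652
vertex -1.958 1.71 1.65
vertex -2.49 1.409 3.85
endloop
endfacet
facet normal 0.241 0.457 -0.856
outer loop
vertex -1.958 1.71 1.65
vertex -1.97 2.391 2.01
vertex -1.379 1.907 1.918
endloop
endfacet
facet normal 0.341 -0.939 -0.046
outer loop
vertex -1.958 1.71 1.65
vertex -1.379 1.907 1.918
vertex -2.49 1.409 3.85
endloop
endfacet
facet normal -0.018 -0.660 -0.751
outer loop
vertex 2.274 0.889 -0.2
vertex 1.483 0.71 -0.024
vertex 1.865 1.259 -0.516
endloop
endfacet
facet normal 0.724 0.673 -0.149
outer loop
vertex 2.274 0.889 -0.2
vertex 1.865 1.259 -0.516
vertex 1.517 2.09 1.544
endloop
endfacet
facet normal -0.017 -0.661 -0.750
outer loop
vertex 1.865 1.259 -0.516
vertex 1.483 0.71 -0.024
vertex 1.232 1.307 -0.544
endloop
endfacet
facet normal 0.086 0.929 -0.360
outer loop
vertex 1.865 1.259 -0.516
vertex 1.232 1.307 -0.544
vertex 1.517 2.09 1.544
endloop
endfacet
facet normal -0.016 -0.661 -0.751
outer loop
vertex 1.232 1.307 -0.544
vertex 1.483 0.71 -0.024
vertex 0.746 1.005 -0.268
endloop
endfacet
facet normal -0.599 0.773 -0.208
outer loop
vertex 1.232 1.307 -0.544
vertex 0.746 1.005 -0.268
vertex 1.517 2.09 1.544
endloop
endfacet
facet normal -0.016 -0.660 -0.751
outer loop
vertex 0.746 1.005 -0.268
vertex 1.483 0.71 -0.024
vertex 0.691 0.53 0.151
endloop
endfacet
facet normal -0.929 0.299 0.217
outer loop
vertex 0.746 1.005 -0.268
vertex 0.691 0.53 0.151
vertex 1.517 2.09 1.544
endloop
endfacet
facet normal -0.016 -0.660 -0.751
outer loop
vertex 0.691 0.53 0.151
vertex 1.483 0.71 -0.024
vertex 1.1 0.161 0.467
endloop
endfacet
facet normal -0.712 -0.218 0.667
outer loop
vertex 0.691 0.53 0.151
vertex 1.1 0.161 0.467
vertex 1.517 2.09 1.544
endloop
endfacet
facet normal -0.017 -0.660 -0.751
outer loop
vertex 1.1 0.161 0.467
vertex 1.483 0.71 -0.024
vertex 1.733 0.113 0.495
endloop
endfacet
facet normal -0.075 -0.474 0.877
outer loop
vertex 1.1 0.161 0.467
vertex 1.733 0.113 0.495
vertex 1.517 2.09 1.544
endloop
endfacet
facet normal -0.017 -0.660 -0.751
outer loop
vertex 1.733 0.113 0.495
vertex 1.483 0.71 -0.024
vertex 2.219 0.415 0.219
endloop
endfacet
facet normal 0.610 -0.318 0.726
outer loop
vertex 1.733 0.113 0.495
vertex 2.219 0.415 0.219
vertex 1.517 2.09 1.544
endloop
endfacet
facet normal -0.017 -0.661 -0.750
outer loop
vertex 2.219 0.415 0.219
vertex 1.483 0.71 -0.024
vertex 2.274 0.889 -0.2
endloop
endfacet
facet normal 0.941 0.157 0.301
outer loop
vertex 2.219 0.415 0.219
vertex 2.274 0.889 -0.2
vertex 1.517 2.09 1.544
endloop
endfacet

endsolid


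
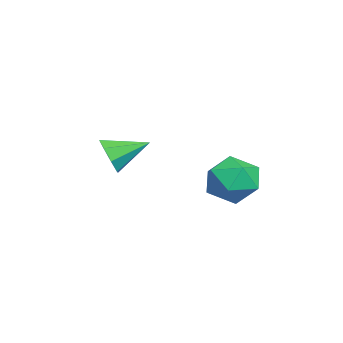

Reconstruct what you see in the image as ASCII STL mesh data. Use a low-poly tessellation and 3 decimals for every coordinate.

solid 
facet normal 0.212 -0.903 -0.374
outer loop
vertex -1.693 -4.737 -3.159
vertex -2.363 -4.619 -3.822
vertex -1.435 -4.426 -3.763
endloop
endfacet
facet normal 0.722 0.439 0.535
outer loop
vertex -1.693 -4.737 -3.159
vertex -1.435 -4.426 -3.763
vertex -2.737 -3.021 -3.158
endloop
endfacet
facet normal 0.212 -0.903 -0.374
outer loop
vertex -1.435 -4.426 -3.763
vertex -2.363 -4.619 -3.822
vertex -1.721 -4.228 -4.402
endloop
endfacet
facet normal 0.708 0.699 -0.100
outer loop
vertex -1.435 -4.426 -3.763
vertex -1.721 -4.228 -4.402
vertex -2.737 -3.021 -3.158
endloop
endfacet
facet normal 0.210 -0.903 -0.375
outer loop
vertex -1.721 -4.228 -4.402
vertex -2.363 -4.619 -3.822
vertex -2.383 -4.258 -4.701
endloop
endfacet
facet normal 0.225 0.785 -0.577
outer loop
vertex -1.721 -4.228 -4.402
vertex -2.383 -4.258 -4.701
vertex -2.737 -3.021 -3.158
endloop
endfacet
facet normal 0.211 -0.902 -0.375
outer loop
vertex -2.383 -4.258 -4.701
vertex -2.363 -4.619 -3.822
vertex -3.033 -4.5 -4.485
endloop
endfacet
facet normal -0.446 0.645 -0.620
outer loop
vertex -2.383 -4.258 -4.701
vertex -3.033 -4.5 -4.485
vertex -2.737 -3.021 -3.158
endloop
endfacet
facet normal 0.211 -0.903 -0.375
outer loop
vertex -3.033 -4.5 -4.485
vertex -2.363 -4.619 -3.822
vertex -3.292 -4.812 -3.88
endloop
endfacet
facet normal -0.910 0.363 -0.202
outer loop
vertex -3.033 -4.5 -4.485
vertex -3.292 -4.812 -3.88
vertex -2.737 -3.021 -3.158
endloop
endfacet
facet normal 0.211 -0.903 -0.375
outer loop
vertex -3.292 -4.812 -3.88
vertex -2.363 -4.619 -3.822
vertex -3.006 -5.01 -3.242
endloop
endfacet
facet normal -0.895 0.103 0.433
outer loop
vertex -3.292 -4.812 -3.88
vertex -3.006 -5.01 -3.242
vertex -2.737 -3.021 -3.158
endloop
endfacet
facet normal 0.211 -0.903 -0.374
outer loop
vertex -3.006 -5.01 -3.242
vertex -2.363 -4.619 -3.822
vertex -2.344 -4.979 -2.943
endloop
endfacet
facet normal -0.412 0.017 0.911
outer loop
vertex -3.006 -5.01 -3.242
vertex -2.344 -4.979 -2.943
vertex -2.737 -3.021 -3.158
endloop
endfacet
facet normal 0.211 -0.903 -0.374
outer loop
vertex -2.344 -4.979 -2.943
vertex -2.363 -4.619 -3.822
vertex -1.693 -4.737 -3.159
endloop
endfacet
facet normal 0.258 0.156 0.953
outer loop
vertex -2.344 -4.979 -2.943
vertex -1.693 -4.737 -3.159
vertex -2.737 -3.021 -3.158
endloop
endfacet
facet normal -0.730 0.684 -0.004
outer loop
vertex 1.028 1.217 -4.2
vertex 0.393 0.544 -3.422
vertex 1.169 1.374 -3.009
endloop
endfacet
facet normal -0.095 0.988 -0.119
outer loop
vertex 1.028 1.217 -4.2
vertex 1.169 1.374 -3.009
vertex 2.134 1.379 -3.738
endloop
endfacet
facet normal 0.192 0.688 -0.700
outer loop
vertex 1.028 1.217 -4.2
vertex 2.134 1.379 -3.738
vertex 1.954 0.551 -4.601
endloop
endfacet
facet normal -0.266 0.198 -0.943
outer loop
vertex 1.028 1.217 -4.2
vertex 1.954 0.551 -4.601
vertex 0.878 0.035 -4.406
endloop
endfacet
facet normal -0.836 0.195 -0.513
outer loop
vertex 1.028 1.217 -4.2
vertex 0.878 0.035 -4.406
vertex 0.393 0.544 -3.422
endloop
endfacet
facet normal 0.326 0.838 0.437
outer loop
vertex 2.134 1.379 -3.738
vertex 1.169 1.374 -3.009
vertex 2.182 0.805 -2.674
endloop
endfacet
facet normal -0.701 0.345 0.624
outer loop
vertex 1.169 1.374 -3.009
vertex 0.393 0.544 -3.422
vertex 1.106 0.289 -2.479
endloop
endfacet
facet normal -0.873 -0.444 -0.200
outer loop
vertex 0.393 0.544 -3.422
vertex 0.878 0.035 -4.406
vertex 0.926 -0.539 -3.342
endloop
endfacet
facet normal 0.049 -0.441 -0.896
outer loop
vertex 0.878 0.035 -4.406
vertex 1.954 0.551 -4.601
vertex 1.891 -0.534 -4.071
endloop
endfacet
facet normal 0.790 0.352 -0.502
outer loop
vertex 1.954 0.551 -4.601
vertex 2.134 1.379 -3.738
vertex 2.667 0.296 -3.658
endloop
endfacet
facet normal 0.266 -0.198 0.943
outer loop
vertex 2.032 -0.377 -2.88
vertex 2.182 0.805 -2.674
vertex 1.106 0.289 -2.479
endloop
endfacet
facet normal -0.192 -0.688 0.700
outer loop
vertex 2.032 -0.377 -2.88
vertex 1.106 0.289 -2.479
vertex 0.926 -0.539 -3.342
endloop
endfacet
facet normal 0.095 -0.988 0.119
outer loop
vertex 2.032 -0.377 -2.88
vertex 0.926 -0.539 -3.342
vertex 1.891 -0.534 -4.071
endloop
endfacet
facet normal 0.730 -0.684 0.004
outer loop
vertex 2.032 -0.377 -2.88
vertex 1.891 -0.534 -4.071
vertex 2.667 0.296 -3.658
endloop
endfacet
facet normal 0.836 -0.195 0.513
outer loop
vertex 2.032 -0.377 -2.88
vertex 2.667 0.296 -3.658
vertex 2.182 0.805 -2.674
endloop
endfacet
facet normal -0.049 0.441 0.896
outer loop
vertex 1.106 0.289 -2.479
vertex 2.182 0.805 -2.674
vertex 1.169 1.374 -3.009
endloop
endfacet
facet normal -0.790 -0.352 0.502
outer loop
vertex 0.926 -0.539 -3.342
vertex 1.106 0.289 -2.479
vertex 0.393 0.544 -3.422
endloop
endfacet
facet normal -0.326 -0.838 -0.437
outer loop
vertex 1.891 -0.534 -4.071
vertex 0.926 -0.539 -3.342
vertex 0.878 0.035 -4.406
endloop
endfacet
facet normal 0.701 -0.345 -0.624
outer loop
vertex 2.667 0.296 -3.658
vertex 1.891 -0.534 -4.071
vertex 1.954 0.551 -4.601
endloop
endfacet
facet normal 0.873 0.444 0.200
outer loop
vertex 2.182 0.805 -2.674
vertex 2.667 0.296 -3.658
vertex 2.134 1.379 -3.738
endloop
endfacet

endsolid


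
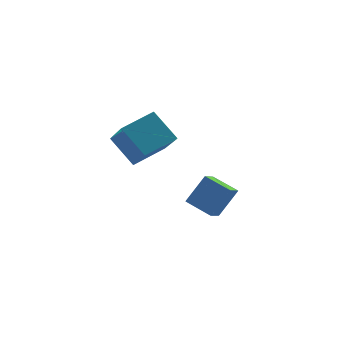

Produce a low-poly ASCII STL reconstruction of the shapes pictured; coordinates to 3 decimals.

solid 
facet normal -0.548 0.457 0.701
outer loop
vertex -3.11 0.146 4.613
vertex -1.854 0.883 5.114
vertex -3.506 1.735 3.266
endloop
endfacet
facet normal -0.816 -0.479 -0.325
outer loop
vertex -2.646 1.017 2.166
vertex -3.11 0.146 4.613
vertex -3.506 1.735 3.266
endloop
endfacet
facet normal -0.548 0.457 0.701
outer loop
vertex -3.506 1.735 3.266
vertex -1.854 0.883 5.114
vertex -2.25 2.472 3.767
endloop
endfacet
facet normal -0.187 0.750 -0.635
outer loop
vertex -2.25 2.472 3.767
vertex -2.646 1.017 2.166
vertex -3.506 1.735 3.266
endloop
endfacet
facet normal 0.187 -0.750 0.635
outer loop
vertex -3.11 0.146 4.613
vertex -0.994 0.165 4.014
vertex -1.854 0.883 5.114
endloop
endfacet
facet normal -0.816 -0.479 -0.325
outer loop
vertex -2.25 -0.572 3.513
vertex -3.11 0.146 4.613
vertex -2.646 1.017 2.166
endloop
endfacet
facet normal 0.187 -0.750 0.635
outer loop
vertex -2.25 -0.572 3.513
vertex -0.994 0.165 4.014
vertex -3.11 0.146 4.613
endloop
endfacet
facet normal 0.816 0.479 0.325
outer loop
vertex -1.854 0.883 5.114
vertex -0.994 0.165 4.014
vertex -2.25 2.472 3.767
endloop
endfacet
facet normal -0.187 0.750 -0.635
outer loop
vertex -1.39 1.754 2.667
vertex -2.646 1.017 2.166
vertex -2.25 2.472 3.767
endloop
endfacet
facet normal 0.816 0.479 0.325
outer loop
vertex -2.25 2.472 3.767
vertex -0.994 0.165 4.014
vertex -1.39 1.754 2.667
endloop
endfacet
facet normal 0.548 -0.457 -0.701
outer loop
vertex -1.39 1.754 2.667
vertex -2.25 -0.572 3.513
vertex -2.646 1.017 2.166
endloop
endfacet
facet normal 0.548 -0.457 -0.701
outer loop
vertex -0.994 0.165 4.014
vertex -2.25 -0.572 3.513
vertex -1.39 1.754 2.667
endloop
endfacet
facet normal -0.525 -0.207 -0.826
outer loop
vertex 0.376 1.364 -0.957
vertex -0.57 2.123 -0.546
vertex 0.748 2.05 -1.365
endloop
endfacet
facet normal 0.739 -0.592 -0.322
outer loop
vertex 1.53 2.357 -0.134
vertex 0.376 1.364 -0.957
vertex 0.748 2.05 -1.365
endloop
endfacet
facet normal -0.525 -0.206 -0.826
outer loop
vertex 0.748 2.05 -1.365
vertex -0.57 2.123 -0.546
vertex -0.197 2.808 -0.954
endloop
endfacet
facet normal 0.423 0.779 -0.463
outer loop
vertex -0.197 2.808 -0.954
vertex 1.53 2.357 -0.134
vertex 0.748 2.05 -1.365
endloop
endfacet
facet normal -0.423 -0.779 0.463
outer loop
vertex 0.376 1.364 -0.957
vertex 0.212 2.43 0.685
vertex -0.57 2.123 -0.546
endloop
endfacet
facet normal 0.739 -0.593 -0.320
outer loop
vertex 1.157 1.672 0.274
vertex 0.376 1.364 -0.957
vertex 1.53 2.357 -0.134
endloop
endfacet
facet normal -0.423 -0.779 0.463
outer loop
vertex 1.157 1.672 0.274
vertex 0.212 2.43 0.685
vertex 0.376 1.364 -0.957
endloop
endfacet
facet normal -0.738 0.593 0.321
outer loop
vertex -0.57 2.123 -0.546
vertex 0.212 2.43 0.685
vertex -0.197 2.808 -0.954
endloop
endfacet
facet normal 0.423 0.779 -0.463
outer loop
vertex 0.584 3.116 0.277
vertex 1.53 2.357 -0.134
vertex -0.197 2.808 -0.954
endloop
endfacet
facet normal -0.739 0.592 0.321
outer loop
vertex -0.197 2.808 -0.954
vertex 0.212 2.43 0.685
vertex 0.584 3.116 0.277
endloop
endfacet
facet normal 0.524 0.206 0.826
outer loop
vertex 0.584 3.116 0.277
vertex 1.157 1.672 0.274
vertex 1.53 2.357 -0.134
endloop
endfacet
facet normal 0.525 0.207 0.826
outer loop
vertex 0.212 2.43 0.685
vertex 1.157 1.672 0.274
vertex 0.584 3.116 0.277
endloop
endfacet

endsolid


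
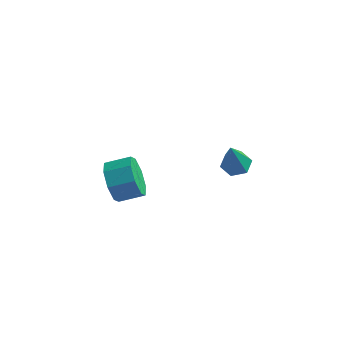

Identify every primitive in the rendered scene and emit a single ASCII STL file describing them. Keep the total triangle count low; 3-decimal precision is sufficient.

solid 
facet normal -0.849 -0.421 -0.320
outer loop
vertex -1.926 -3.808 -2.929
vertex -2.428 -3.437 -2.085
vertex -2.24 -3.079 -3.054
endloop
endfacet
facet normal 0.355 -0.007 -0.935
outer loop
vertex -1.926 -3.808 -2.929
vertex -2.24 -3.079 -3.054
vertex -0.89 -3.295 -2.539
endloop
endfacet
facet normal 0.355 -0.009 -0.935
outer loop
vertex -0.89 -3.295 -2.539
vertex -2.24 -3.079 -3.054
vertex -1.204 -2.566 -2.665
endloop
endfacet
facet normal 0.849 0.421 0.319
outer loop
vertex -0.89 -3.295 -2.539
vertex -1.204 -2.566 -2.665
vertex -1.392 -2.923 -1.695
endloop
endfacet
facet normal -0.849 -0.420 -0.320
outer loop
vertex -2.24 -3.079 -3.054
vertex -2.428 -3.437 -2.085
vertex -2.664 -2.559 -2.611
endloop
endfacet
facet normal -0.025 0.636 -0.771
outer loop
vertex -2.24 -3.079 -3.054
vertex -2.664 -2.559 -2.611
vertex -1.204 -2.566 -2.665
endloop
endfacet
facet normal -0.025 0.636 -0.771
outer loop
vertex -1.204 -2.566 -2.665
vertex -2.664 -2.559 -2.611
vertex -1.628 -2.046 -2.222
endloop
endfacet
facet normal 0.849 0.420 0.319
outer loop
vertex -1.204 -2.566 -2.665
vertex -1.628 -2.046 -2.222
vertex -1.392 -2.923 -1.695
endloop
endfacet
facet normal -0.849 -0.420 -0.320
outer loop
vertex -2.664 -2.559 -2.611
vertex -2.428 -3.437 -2.085
vertex -2.95 -2.553 -1.86
endloop
endfacet
facet normal -0.391 0.907 -0.156
outer loop
vertex -2.664 -2.559 -2.611
vertex -2.95 -2.553 -1.86
vertex -1.628 -2.046 -2.222
endloop
endfacet
facet normal -0.391 0.907 -0.156
outer loop
vertex -1.628 -2.046 -2.222
vertex -2.95 -2.553 -1.86
vertex -1.914 -2.04 -1.471
endloop
endfacet
facet normal 0.849 0.421 0.320
outer loop
vertex -1.628 -2.046 -2.222
vertex -1.914 -2.04 -1.471
vertex -1.392 -2.923 -1.695
endloop
endfacet
facet normal -0.849 -0.420 -0.320
outer loop
vertex -2.95 -2.553 -1.86
vertex -2.428 -3.437 -2.085
vertex -2.93 -3.065 -1.241
endloop
endfacet
facet normal -0.527 0.646 0.552
outer loop
vertex -2.95 -2.553 -1.86
vertex -2.93 -3.065 -1.241
vertex -1.914 -2.04 -1.471
endloop
endfacet
facet normal -0.528 0.647 0.551
outer loop
vertex -1.914 -2.04 -1.471
vertex -2.93 -3.065 -1.241
vertex -1.894 -2.552 -0.851
endloop
endfacet
facet normal 0.849 0.421 0.320
outer loop
vertex -1.914 -2.04 -1.471
vertex -1.894 -2.552 -0.851
vertex -1.392 -2.923 -1.695
endloop
endfacet
facet normal -0.849 -0.421 -0.319
outer loop
vertex -2.93 -3.065 -1.241
vertex -2.428 -3.437 -2.085
vertex -2.616 -3.794 -1.115
endloop
endfacet
facet normal -0.356 0.008 0.934
outer loop
vertex -2.93 -3.065 -1.241
vertex -2.616 -3.794 -1.115
vertex -1.894 -2.552 -0.851
endloop
endfacet
facet normal -0.355 0.008 0.935
outer loop
vertex -1.894 -2.552 -0.851
vertex -2.616 -3.794 -1.115
vertex -1.58 -3.281 -0.726
endloop
endfacet
facet normal 0.849 0.421 0.320
outer loop
vertex -1.894 -2.552 -0.851
vertex -1.58 -3.281 -0.726
vertex -1.392 -2.923 -1.695
endloop
endfacet
facet normal -0.849 -0.420 -0.319
outer loop
vertex -2.616 -3.794 -1.115
vertex -2.428 -3.437 -2.085
vertex -2.192 -4.314 -1.558
endloop
endfacet
facet normal 0.025 -0.636 0.771
outer loop
vertex -2.616 -3.794 -1.115
vertex -2.192 -4.314 -1.558
vertex -1.58 -3.281 -0.726
endloop
endfacet
facet normal 0.025 -0.636 0.771
outer loop
vertex -1.58 -3.281 -0.726
vertex -2.192 -4.314 -1.558
vertex -1.156 -3.801 -1.169
endloop
endfacet
facet normal 0.849 0.420 0.320
outer loop
vertex -1.58 -3.281 -0.726
vertex -1.156 -3.801 -1.169
vertex -1.392 -2.923 -1.695
endloop
endfacet
facet normal -0.849 -0.421 -0.320
outer loop
vertex -2.192 -4.314 -1.558
vertex -2.428 -3.437 -2.085
vertex -1.906 -4.32 -2.309
endloop
endfacet
facet normal 0.391 -0.907 0.156
outer loop
vertex -2.192 -4.314 -1.558
vertex -1.906 -4.32 -2.309
vertex -1.156 -3.801 -1.169
endloop
endfacet
facet normal 0.391 -0.907 0.156
outer loop
vertex -1.156 -3.801 -1.169
vertex -1.906 -4.32 -2.309
vertex -0.87 -3.807 -1.92
endloop
endfacet
facet normal 0.849 0.420 0.320
outer loop
vertex -1.156 -3.801 -1.169
vertex -0.87 -3.807 -1.92
vertex -1.392 -2.923 -1.695
endloop
endfacet
facet normal -0.849 -0.421 -0.320
outer loop
vertex -1.906 -4.32 -2.309
vertex -2.428 -3.437 -2.085
vertex -1.926 -3.808 -2.929
endloop
endfacet
facet normal 0.527 -0.647 -0.551
outer loop
vertex -1.906 -4.32 -2.309
vertex -1.926 -3.808 -2.929
vertex -0.87 -3.807 -1.92
endloop
endfacet
facet normal 0.528 -0.646 -0.552
outer loop
vertex -0.87 -3.807 -1.92
vertex -1.926 -3.808 -2.929
vertex -0.89 -3.295 -2.539
endloop
endfacet
facet normal 0.849 0.420 0.320
outer loop
vertex -0.87 -3.807 -1.92
vertex -0.89 -3.295 -2.539
vertex -1.392 -2.923 -1.695
endloop
endfacet
facet normal -0.001 0.384 -0.923
outer loop
vertex 1.748 2.045 -4.736
vertex 1.089 2.376 -4.598
vertex 1.729 2.738 -4.448
endloop
endfacet
facet normal 0.952 -0.095 0.292
outer loop
vertex 1.748 2.045 -4.736
vertex 1.729 2.738 -4.448
vertex 1.091 1.604 -2.742
endloop
endfacet
facet normal -0.001 0.384 -0.923
outer loop
vertex 1.729 2.738 -4.448
vertex 1.089 2.376 -4.598
vertex 1.07 3.068 -4.31
endloop
endfacet
facet normal 0.454 0.654 0.605
outer loop
vertex 1.729 2.738 -4.448
vertex 1.07 3.068 -4.31
vertex 1.091 1.604 -2.742
endloop
endfacet
facet normal -0.001 0.384 -0.923
outer loop
vertex 1.07 3.068 -4.31
vertex 1.089 2.376 -4.598
vertex 0.43 2.706 -4.46
endloop
endfacet
facet normal -0.497 0.631 0.596
outer loop
vertex 1.07 3.068 -4.31
vertex 0.43 2.706 -4.46
vertex 1.091 1.604 -2.742
endloop
endfacet
facet normal -0.001 0.384 -0.923
outer loop
vertex 0.43 2.706 -4.46
vertex 1.089 2.376 -4.598
vertex 0.45 2.014 -4.748
endloop
endfacet
facet normal -0.951 -0.142 0.275
outer loop
vertex 0.43 2.706 -4.46
vertex 0.45 2.014 -4.748
vertex 1.091 1.604 -2.742
endloop
endfacet
facet normal -0.001 0.384 -0.923
outer loop
vertex 0.45 2.014 -4.748
vertex 1.089 2.376 -4.598
vertex 1.109 1.684 -4.886
endloop
endfacet
facet normal -0.454 -0.890 -0.037
outer loop
vertex 0.45 2.014 -4.748
vertex 1.109 1.684 -4.886
vertex 1.091 1.604 -2.742
endloop
endfacet
facet normal -0.000 0.384 -0.923
outer loop
vertex 1.109 1.684 -4.886
vertex 1.089 2.376 -4.598
vertex 1.748 2.045 -4.736
endloop
endfacet
facet normal 0.497 -0.867 -0.028
outer loop
vertex 1.109 1.684 -4.886
vertex 1.748 2.045 -4.736
vertex 1.091 1.604 -2.742
endloop
endfacet

endsolid


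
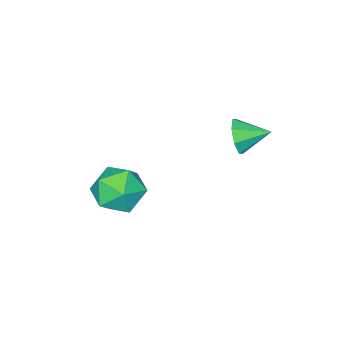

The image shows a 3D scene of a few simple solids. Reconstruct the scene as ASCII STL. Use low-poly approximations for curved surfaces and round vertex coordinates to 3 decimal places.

solid 
facet normal 0.595 -0.752 -0.282
outer loop
vertex -1.955 -0.297 1.199
vertex -2.406 -0.363 0.424
vertex -1.688 0.1 0.704
endloop
endfacet
facet normal 0.299 0.659 0.690
outer loop
vertex -1.955 -0.297 1.199
vertex -1.688 0.1 0.704
vertex -3.234 0.683 0.816
endloop
endfacet
facet normal 0.595 -0.752 -0.282
outer loop
vertex -1.688 0.1 0.704
vertex -2.406 -0.363 0.424
vertex -1.841 0.226 0.045
endloop
endfacet
facet normal 0.357 0.929 0.095
outer loop
vertex -1.688 0.1 0.704
vertex -1.841 0.226 0.045
vertex -3.234 0.683 0.816
endloop
endfacet
facet normal 0.595 -0.752 -0.283
outer loop
vertex -1.841 0.226 0.045
vertex -2.406 -0.363 0.424
vertex -2.326 0.007 -0.393
endloop
endfacet
facet normal 0.028 0.881 -0.472
outer loop
vertex -1.841 0.226 0.045
vertex -2.326 0.007 -0.393
vertex -3.234 0.683 0.816
endloop
endfacet
facet normal 0.595 -0.752 -0.283
outer loop
vertex -2.326 0.007 -0.393
vertex -2.406 -0.363 0.424
vertex -2.858 -0.429 -0.352
endloop
endfacet
facet normal -0.497 0.543 -0.677
outer loop
vertex -2.326 0.007 -0.393
vertex -2.858 -0.429 -0.352
vertex -3.234 0.683 0.816
endloop
endfacet
facet normal 0.595 -0.752 -0.283
outer loop
vertex -2.858 -0.429 -0.352
vertex -2.406 -0.363 0.424
vertex -3.125 -0.826 0.143
endloop
endfacet
facet normal -0.909 0.113 -0.400
outer loop
vertex -2.858 -0.429 -0.352
vertex -3.125 -0.826 0.143
vertex -3.234 0.683 0.816
endloop
endfacet
facet normal 0.595 -0.752 -0.282
outer loop
vertex -3.125 -0.826 0.143
vertex -2.406 -0.363 0.424
vertex -2.971 -0.952 0.803
endloop
endfacet
facet normal -0.968 -0.157 0.196
outer loop
vertex -3.125 -0.826 0.143
vertex -2.971 -0.952 0.803
vertex -3.234 0.683 0.816
endloop
endfacet
facet normal 0.595 -0.752 -0.282
outer loop
vertex -2.971 -0.952 0.803
vertex -2.406 -0.363 0.424
vertex -2.487 -0.733 1.24
endloop
endfacet
facet normal -0.639 -0.109 0.762
outer loop
vertex -2.971 -0.952 0.803
vertex -2.487 -0.733 1.24
vertex -3.234 0.683 0.816
endloop
endfacet
facet normal 0.595 -0.753 -0.282
outer loop
vertex -2.487 -0.733 1.24
vertex -2.406 -0.363 0.424
vertex -1.955 -0.297 1.199
endloop
endfacet
facet normal -0.114 0.230 0.967
outer loop
vertex -2.487 -0.733 1.24
vertex -1.955 -0.297 1.199
vertex -3.234 0.683 0.816
endloop
endfacet
facet normal -0.758 0.385 0.526
outer loop
vertex 1.073 -2.546 -1.05
vertex 1.862 -2.227 -0.147
vertex 1.623 -1.434 -1.071
endloop
endfacet
facet normal -0.884 0.434 -0.174
outer loop
vertex 1.073 -2.546 -1.05
vertex 1.623 -1.434 -1.071
vertex 1.507 -2.09 -2.118
endloop
endfacet
facet normal -0.865 -0.225 -0.448
outer loop
vertex 1.073 -2.546 -1.05
vertex 1.507 -2.09 -2.118
vertex 1.676 -3.287 -1.842
endloop
endfacet
facet normal -0.728 -0.681 0.083
outer loop
vertex 1.073 -2.546 -1.05
vertex 1.676 -3.287 -1.842
vertex 1.895 -3.372 -0.624
endloop
endfacet
facet normal -0.661 -0.305 0.685
outer loop
vertex 1.073 -2.546 -1.05
vertex 1.895 -3.372 -0.624
vertex 1.862 -2.227 -0.147
endloop
endfacet
facet normal -0.354 0.810 -0.468
outer loop
vertex 1.507 -2.09 -2.118
vertex 1.623 -1.434 -1.071
vertex 2.565 -1.488 -1.876
endloop
endfacet
facet normal -0.149 0.731 0.666
outer loop
vertex 1.623 -1.434 -1.071
vertex 1.862 -2.227 -0.147
vertex 2.784 -1.573 -0.658
endloop
endfacet
facet normal 0.008 -0.384 0.923
outer loop
vertex 1.862 -2.227 -0.147
vertex 1.895 -3.372 -0.624
vertex 2.953 -2.77 -0.382
endloop
endfacet
facet normal -0.101 -0.994 -0.051
outer loop
vertex 1.895 -3.372 -0.624
vertex 1.676 -3.287 -1.842
vertex 2.837 -3.426 -1.429
endloop
endfacet
facet normal -0.324 -0.256 -0.911
outer loop
vertex 1.676 -3.287 -1.842
vertex 1.507 -2.09 -2.118
vertex 2.598 -2.633 -2.353
endloop
endfacet
facet normal 0.728 0.681 -0.083
outer loop
vertex 3.387 -2.314 -1.45
vertex 2.565 -1.488 -1.876
vertex 2.784 -1.573 -0.658
endloop
endfacet
facet normal 0.865 0.225 0.448
outer loop
vertex 3.387 -2.314 -1.45
vertex 2.784 -1.573 -0.658
vertex 2.953 -2.77 -0.382
endloop
endfacet
facet normal 0.884 -0.434 0.174
outer loop
vertex 3.387 -2.314 -1.45
vertex 2.953 -2.77 -0.382
vertex 2.837 -3.426 -1.429
endloop
endfacet
facet normal 0.758 -0.385 -0.526
outer loop
vertex 3.387 -2.314 -1.45
vertex 2.837 -3.426 -1.429
vertex 2.598 -2.633 -2.353
endloop
endfacet
facet normal 0.661 0.305 -0.685
outer loop
vertex 3.387 -2.314 -1.45
vertex 2.598 -2.633 -2.353
vertex 2.565 -1.488 -1.876
endloop
endfacet
facet normal 0.101 0.994 0.051
outer loop
vertex 2.784 -1.573 -0.658
vertex 2.565 -1.488 -1.876
vertex 1.623 -1.434 -1.071
endloop
endfacet
facet normal 0.324 0.256 0.911
outer loop
vertex 2.953 -2.77 -0.382
vertex 2.784 -1.573 -0.658
vertex 1.862 -2.227 -0.147
endloop
endfacet
facet normal 0.354 -0.810 0.468
outer loop
vertex 2.837 -3.426 -1.429
vertex 2.953 -2.77 -0.382
vertex 1.895 -3.372 -0.624
endloop
endfacet
facet normal 0.149 -0.731 -0.666
outer loop
vertex 2.598 -2.633 -2.353
vertex 2.837 -3.426 -1.429
vertex 1.676 -3.287 -1.842
endloop
endfacet
facet normal -0.008 0.384 -0.923
outer loop
vertex 2.565 -1.488 -1.876
vertex 2.598 -2.633 -2.353
vertex 1.507 -2.09 -2.118
endloop
endfacet

endsolid


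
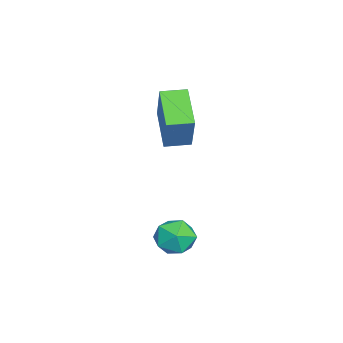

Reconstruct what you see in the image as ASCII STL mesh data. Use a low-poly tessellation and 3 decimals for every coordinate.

solid 
facet normal -0.329 0.780 0.533
outer loop
vertex -0.055 -2.49 0.206
vertex 0.41 -2.726 0.839
vertex 0.714 -2.213 0.276
endloop
endfacet
facet normal -0.321 0.933 -0.165
outer loop
vertex -0.055 -2.49 0.206
vertex 0.714 -2.213 0.276
vertex 0.425 -2.442 -0.457
endloop
endfacet
facet normal -0.735 0.459 -0.499
outer loop
vertex -0.055 -2.49 0.206
vertex 0.425 -2.442 -0.457
vertex -0.058 -3.096 -0.347
endloop
endfacet
facet normal -1.000 0.013 -0.008
outer loop
vertex -0.055 -2.49 0.206
vertex -0.058 -3.096 -0.347
vertex -0.067 -3.272 0.454
endloop
endfacet
facet normal -0.749 0.211 0.629
outer loop
vertex -0.055 -2.49 0.206
vertex -0.067 -3.272 0.454
vertex 0.41 -2.726 0.839
endloop
endfacet
facet normal 0.347 0.848 -0.402
outer loop
vertex 0.425 -2.442 -0.457
vertex 0.714 -2.213 0.276
vertex 1.187 -2.648 -0.234
endloop
endfacet
facet normal 0.334 0.600 0.727
outer loop
vertex 0.714 -2.213 0.276
vertex 0.41 -2.726 0.839
vertex 1.178 -2.824 0.567
endloop
endfacet
facet normal -0.345 -0.321 0.882
outer loop
vertex 0.41 -2.726 0.839
vertex -0.067 -3.272 0.454
vertex 0.695 -3.478 0.677
endloop
endfacet
facet normal -0.752 -0.642 -0.150
outer loop
vertex -0.067 -3.272 0.454
vertex -0.058 -3.096 -0.347
vertex 0.406 -3.707 -0.056
endloop
endfacet
facet normal -0.324 0.080 -0.943
outer loop
vertex -0.058 -3.096 -0.347
vertex 0.425 -2.442 -0.457
vertex 0.71 -3.194 -0.619
endloop
endfacet
facet normal 1.000 -0.013 0.008
outer loop
vertex 1.175 -3.43 0.014
vertex 1.187 -2.648 -0.234
vertex 1.178 -2.824 0.567
endloop
endfacet
facet normal 0.735 -0.459 0.499
outer loop
vertex 1.175 -3.43 0.014
vertex 1.178 -2.824 0.567
vertex 0.695 -3.478 0.677
endloop
endfacet
facet normal 0.321 -0.933 0.165
outer loop
vertex 1.175 -3.43 0.014
vertex 0.695 -3.478 0.677
vertex 0.406 -3.707 -0.056
endloop
endfacet
facet normal 0.329 -0.780 -0.533
outer loop
vertex 1.175 -3.43 0.014
vertex 0.406 -3.707 -0.056
vertex 0.71 -3.194 -0.619
endloop
endfacet
facet normal 0.749 -0.211 -0.629
outer loop
vertex 1.175 -3.43 0.014
vertex 0.71 -3.194 -0.619
vertex 1.187 -2.648 -0.234
endloop
endfacet
facet normal 0.752 0.642 0.150
outer loop
vertex 1.178 -2.824 0.567
vertex 1.187 -2.648 -0.234
vertex 0.714 -2.213 0.276
endloop
endfacet
facet normal 0.324 -0.080 0.943
outer loop
vertex 0.695 -3.478 0.677
vertex 1.178 -2.824 0.567
vertex 0.41 -2.726 0.839
endloop
endfacet
facet normal -0.347 -0.848 0.402
outer loop
vertex 0.406 -3.707 -0.056
vertex 0.695 -3.478 0.677
vertex -0.067 -3.272 0.454
endloop
endfacet
facet normal -0.334 -0.600 -0.727
outer loop
vertex 0.71 -3.194 -0.619
vertex 0.406 -3.707 -0.056
vertex -0.058 -3.096 -0.347
endloop
endfacet
facet normal 0.345 0.321 -0.882
outer loop
vertex 1.187 -2.648 -0.234
vertex 0.71 -3.194 -0.619
vertex 0.425 -2.442 -0.457
endloop
endfacet
facet normal -0.815 -0.255 0.521
outer loop
vertex -3.21 -4.023 4.879
vertex -3.483 -3.093 4.907
vertex -4.158 -4.253 3.283
endloop
endfacet
facet normal 0.282 -0.959 -0.029
outer loop
vertex -2.797 -3.827 2.413
vertex -3.21 -4.023 4.879
vertex -4.158 -4.253 3.283
endloop
endfacet
facet normal -0.815 -0.255 0.521
outer loop
vertex -4.158 -4.253 3.283
vertex -3.483 -3.093 4.907
vertex -4.431 -3.322 3.311
endloop
endfacet
facet normal -0.507 -0.123 -0.853
outer loop
vertex -4.431 -3.322 3.311
vertex -2.797 -3.827 2.413
vertex -4.158 -4.253 3.283
endloop
endfacet
facet normal 0.507 0.123 0.853
outer loop
vertex -3.21 -4.023 4.879
vertex -2.122 -2.667 4.037
vertex -3.483 -3.093 4.907
endloop
endfacet
facet normal 0.281 -0.959 -0.029
outer loop
vertex -1.849 -3.598 4.009
vertex -3.21 -4.023 4.879
vertex -2.797 -3.827 2.413
endloop
endfacet
facet normal 0.507 0.123 0.853
outer loop
vertex -1.849 -3.598 4.009
vertex -2.122 -2.667 4.037
vertex -3.21 -4.023 4.879
endloop
endfacet
facet normal -0.281 0.959 0.030
outer loop
vertex -3.483 -3.093 4.907
vertex -2.122 -2.667 4.037
vertex -4.431 -3.322 3.311
endloop
endfacet
facet normal -0.507 -0.123 -0.853
outer loop
vertex -3.07 -2.897 2.441
vertex -2.797 -3.827 2.413
vertex -4.431 -3.322 3.311
endloop
endfacet
facet normal -0.281 0.959 0.029
outer loop
vertex -4.431 -3.322 3.311
vertex -2.122 -2.667 4.037
vertex -3.07 -2.897 2.441
endloop
endfacet
facet normal 0.815 0.255 -0.521
outer loop
vertex -3.07 -2.897 2.441
vertex -1.849 -3.598 4.009
vertex -2.797 -3.827 2.413
endloop
endfacet
facet normal 0.815 0.255 -0.521
outer loop
vertex -2.122 -2.667 4.037
vertex -1.849 -3.598 4.009
vertex -3.07 -2.897 2.441
endloop
endfacet

endsolid


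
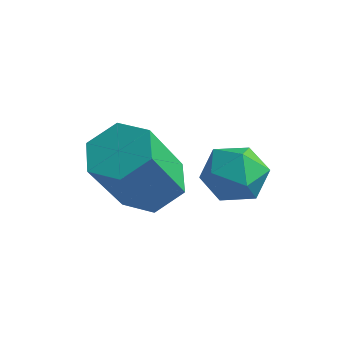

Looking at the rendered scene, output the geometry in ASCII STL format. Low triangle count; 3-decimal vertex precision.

solid 
facet normal -0.214 0.400 0.891
outer loop
vertex 1.158 -0.265 2.524
vertex 0.642 -0.793 2.637
vertex 1.346 -0.906 2.857
endloop
endfacet
facet normal 0.469 0.512 0.720
outer loop
vertex 1.158 -0.265 2.524
vertex 1.346 -0.906 2.857
vertex 1.799 -0.603 2.347
endloop
endfacet
facet normal 0.486 0.868 0.102
outer loop
vertex 1.158 -0.265 2.524
vertex 1.799 -0.603 2.347
vertex 1.375 -0.303 1.811
endloop
endfacet
facet normal -0.187 0.976 -0.109
outer loop
vertex 1.158 -0.265 2.524
vertex 1.375 -0.303 1.811
vertex 0.66 -0.42 1.99
endloop
endfacet
facet normal -0.620 0.687 0.379
outer loop
vertex 1.158 -0.265 2.524
vertex 0.66 -0.42 1.99
vertex 0.642 -0.793 2.637
endloop
endfacet
facet normal 0.777 -0.123 0.617
outer loop
vertex 1.799 -0.603 2.347
vertex 1.346 -0.906 2.857
vertex 1.68 -1.34 2.35
endloop
endfacet
facet normal -0.328 -0.305 0.894
outer loop
vertex 1.346 -0.906 2.857
vertex 0.642 -0.793 2.637
vertex 0.965 -1.457 2.529
endloop
endfacet
facet normal -0.985 0.159 0.064
outer loop
vertex 0.642 -0.793 2.637
vertex 0.66 -0.42 1.99
vertex 0.541 -1.157 1.993
endloop
endfacet
facet normal -0.284 0.628 -0.725
outer loop
vertex 0.66 -0.42 1.99
vertex 1.375 -0.303 1.811
vertex 0.994 -0.854 1.483
endloop
endfacet
facet normal 0.805 0.454 -0.383
outer loop
vertex 1.375 -0.303 1.811
vertex 1.799 -0.603 2.347
vertex 1.698 -0.967 1.703
endloop
endfacet
facet normal 0.187 -0.976 0.109
outer loop
vertex 1.182 -1.495 1.816
vertex 1.68 -1.34 2.35
vertex 0.965 -1.457 2.529
endloop
endfacet
facet normal -0.486 -0.868 -0.102
outer loop
vertex 1.182 -1.495 1.816
vertex 0.965 -1.457 2.529
vertex 0.541 -1.157 1.993
endloop
endfacet
facet normal -0.469 -0.512 -0.720
outer loop
vertex 1.182 -1.495 1.816
vertex 0.541 -1.157 1.993
vertex 0.994 -0.854 1.483
endloop
endfacet
facet normal 0.214 -0.400 -0.891
outer loop
vertex 1.182 -1.495 1.816
vertex 0.994 -0.854 1.483
vertex 1.698 -0.967 1.703
endloop
endfacet
facet normal 0.620 -0.687 -0.379
outer loop
vertex 1.182 -1.495 1.816
vertex 1.698 -0.967 1.703
vertex 1.68 -1.34 2.35
endloop
endfacet
facet normal 0.284 -0.628 0.725
outer loop
vertex 0.965 -1.457 2.529
vertex 1.68 -1.34 2.35
vertex 1.346 -0.906 2.857
endloop
endfacet
facet normal -0.805 -0.454 0.383
outer loop
vertex 0.541 -1.157 1.993
vertex 0.965 -1.457 2.529
vertex 0.642 -0.793 2.637
endloop
endfacet
facet normal -0.777 0.123 -0.617
outer loop
vertex 0.994 -0.854 1.483
vertex 0.541 -1.157 1.993
vertex 0.66 -0.42 1.99
endloop
endfacet
facet normal 0.328 0.305 -0.894
outer loop
vertex 1.698 -0.967 1.703
vertex 0.994 -0.854 1.483
vertex 1.375 -0.303 1.811
endloop
endfacet
facet normal 0.985 -0.159 -0.064
outer loop
vertex 1.68 -1.34 2.35
vertex 1.698 -0.967 1.703
vertex 1.799 -0.603 2.347
endloop
endfacet
facet normal 0.134 0.480 -0.867
outer loop
vertex 0.365 -1.511 2.581
vertex 0.016 -2.057 2.225
vertex -0.368 -1.48 2.485
endloop
endfacet
facet normal -0.026 0.876 0.481
outer loop
vertex 0.365 -1.511 2.581
vertex -0.368 -1.48 2.485
vertex 0.134 -2.337 4.072
endloop
endfacet
facet normal -0.026 0.876 0.481
outer loop
vertex 0.134 -2.337 4.072
vertex -0.368 -1.48 2.485
vertex -0.599 -2.306 3.976
endloop
endfacet
facet normal -0.134 -0.481 0.867
outer loop
vertex 0.134 -2.337 4.072
vertex -0.599 -2.306 3.976
vertex -0.216 -2.883 3.715
endloop
endfacet
facet normal 0.134 0.480 -0.867
outer loop
vertex -0.368 -1.48 2.485
vertex 0.016 -2.057 2.225
vertex -0.718 -2.027 2.128
endloop
endfacet
facet normal -0.871 0.474 0.128
outer loop
vertex -0.368 -1.48 2.485
vertex -0.718 -2.027 2.128
vertex -0.599 -2.306 3.976
endloop
endfacet
facet normal -0.871 0.475 0.128
outer loop
vertex -0.599 -2.306 3.976
vertex -0.718 -2.027 2.128
vertex -0.949 -2.852 3.619
endloop
endfacet
facet normal -0.134 -0.481 0.867
outer loop
vertex -0.599 -2.306 3.976
vertex -0.949 -2.852 3.619
vertex -0.216 -2.883 3.715
endloop
endfacet
facet normal 0.134 0.481 -0.867
outer loop
vertex -0.718 -2.027 2.128
vertex 0.016 -2.057 2.225
vertex -0.334 -2.603 1.868
endloop
endfacet
facet normal -0.844 -0.403 -0.354
outer loop
vertex -0.718 -2.027 2.128
vertex -0.334 -2.603 1.868
vertex -0.949 -2.852 3.619
endloop
endfacet
facet normal -0.844 -0.402 -0.354
outer loop
vertex -0.949 -2.852 3.619
vertex -0.334 -2.603 1.868
vertex -0.565 -3.429 3.359
endloop
endfacet
facet normal -0.134 -0.480 0.867
outer loop
vertex -0.949 -2.852 3.619
vertex -0.565 -3.429 3.359
vertex -0.216 -2.883 3.715
endloop
endfacet
facet normal 0.134 0.481 -0.867
outer loop
vertex -0.334 -2.603 1.868
vertex 0.016 -2.057 2.225
vertex 0.399 -2.634 1.964
endloop
endfacet
facet normal 0.026 -0.876 -0.481
outer loop
vertex -0.334 -2.603 1.868
vertex 0.399 -2.634 1.964
vertex -0.565 -3.429 3.359
endloop
endfacet
facet normal 0.026 -0.876 -0.481
outer loop
vertex -0.565 -3.429 3.359
vertex 0.399 -2.634 1.964
vertex 0.168 -3.46 3.455
endloop
endfacet
facet normal -0.134 -0.480 0.867
outer loop
vertex -0.565 -3.429 3.359
vertex 0.168 -3.46 3.455
vertex -0.216 -2.883 3.715
endloop
endfacet
facet normal 0.134 0.481 -0.867
outer loop
vertex 0.399 -2.634 1.964
vertex 0.016 -2.057 2.225
vertex 0.749 -2.088 2.321
endloop
endfacet
facet normal 0.871 -0.475 -0.128
outer loop
vertex 0.399 -2.634 1.964
vertex 0.749 -2.088 2.321
vertex 0.168 -3.46 3.455
endloop
endfacet
facet normal 0.871 -0.474 -0.127
outer loop
vertex 0.168 -3.46 3.455
vertex 0.749 -2.088 2.321
vertex 0.518 -2.913 3.812
endloop
endfacet
facet normal -0.134 -0.480 0.867
outer loop
vertex 0.168 -3.46 3.455
vertex 0.518 -2.913 3.812
vertex -0.216 -2.883 3.715
endloop
endfacet
facet normal 0.134 0.480 -0.867
outer loop
vertex 0.749 -2.088 2.321
vertex 0.016 -2.057 2.225
vertex 0.365 -1.511 2.581
endloop
endfacet
facet normal 0.844 0.403 0.354
outer loop
vertex 0.749 -2.088 2.321
vertex 0.365 -1.511 2.581
vertex 0.518 -2.913 3.812
endloop
endfacet
facet normal 0.844 0.403 0.354
outer loop
vertex 0.518 -2.913 3.812
vertex 0.365 -1.511 2.581
vertex 0.134 -2.337 4.072
endloop
endfacet
facet normal -0.134 -0.481 0.867
outer loop
vertex 0.518 -2.913 3.812
vertex 0.134 -2.337 4.072
vertex -0.216 -2.883 3.715
endloop
endfacet

endsolid
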